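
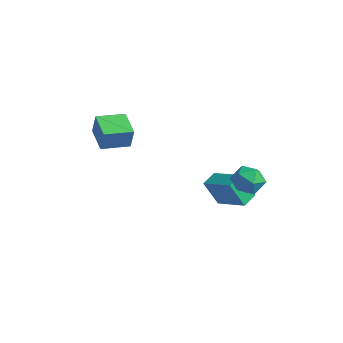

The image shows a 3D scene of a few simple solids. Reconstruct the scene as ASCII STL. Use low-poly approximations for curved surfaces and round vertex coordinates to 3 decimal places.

solid 
facet normal -0.879 0.416 0.233
outer loop
vertex -4.143 -3.912 3.58
vertex -3.431 -2.32 3.425
vertex -4.496 -3.887 2.205
endloop
endfacet
facet normal -0.407 -0.909 0.088
outer loop
vertex -2.949 -4.62 1.795
vertex -4.143 -3.912 3.58
vertex -4.496 -3.887 2.205
endloop
endfacet
facet normal -0.879 0.416 0.233
outer loop
vertex -4.496 -3.887 2.205
vertex -3.431 -2.32 3.425
vertex -3.784 -2.296 2.05
endloop
endfacet
facet normal -0.249 0.017 -0.968
outer loop
vertex -3.784 -2.296 2.05
vertex -2.949 -4.62 1.795
vertex -4.496 -3.887 2.205
endloop
endfacet
facet normal 0.249 -0.017 0.968
outer loop
vertex -4.143 -3.912 3.58
vertex -1.884 -3.053 3.015
vertex -3.431 -2.32 3.425
endloop
endfacet
facet normal -0.407 -0.909 0.089
outer loop
vertex -2.596 -4.644 3.17
vertex -4.143 -3.912 3.58
vertex -2.949 -4.62 1.795
endloop
endfacet
facet normal 0.249 -0.017 0.968
outer loop
vertex -2.596 -4.644 3.17
vertex -1.884 -3.053 3.015
vertex -4.143 -3.912 3.58
endloop
endfacet
facet normal 0.407 0.909 -0.089
outer loop
vertex -3.431 -2.32 3.425
vertex -1.884 -3.053 3.015
vertex -3.784 -2.296 2.05
endloop
endfacet
facet normal -0.249 0.017 -0.968
outer loop
vertex -2.237 -3.028 1.64
vertex -2.949 -4.62 1.795
vertex -3.784 -2.296 2.05
endloop
endfacet
facet normal 0.407 0.909 -0.088
outer loop
vertex -3.784 -2.296 2.05
vertex -1.884 -3.053 3.015
vertex -2.237 -3.028 1.64
endloop
endfacet
facet normal 0.879 -0.416 -0.233
outer loop
vertex -2.237 -3.028 1.64
vertex -2.596 -4.644 3.17
vertex -2.949 -4.62 1.795
endloop
endfacet
facet normal 0.879 -0.416 -0.233
outer loop
vertex -1.884 -3.053 3.015
vertex -2.596 -4.644 3.17
vertex -2.237 -3.028 1.64
endloop
endfacet
facet normal -0.924 -0.072 -0.375
outer loop
vertex 1.191 -0.662 -0.868
vertex 1.0 0.355 -0.594
vertex 1.81 -0.108 -2.498
endloop
endfacet
facet normal 0.178 -0.950 -0.255
outer loop
vertex 3.76 0.045 -1.706
vertex 1.191 -0.662 -0.868
vertex 1.81 -0.108 -2.498
endloop
endfacet
facet normal -0.924 -0.072 -0.376
outer loop
vertex 1.81 -0.108 -2.498
vertex 1.0 0.355 -0.594
vertex 1.62 0.909 -2.225
endloop
endfacet
facet normal 0.338 0.302 -0.891
outer loop
vertex 1.62 0.909 -2.225
vertex 3.76 0.045 -1.706
vertex 1.81 -0.108 -2.498
endloop
endfacet
facet normal -0.338 -0.303 0.891
outer loop
vertex 1.191 -0.662 -0.868
vertex 2.95 0.508 0.198
vertex 1.0 0.355 -0.594
endloop
endfacet
facet normal 0.178 -0.950 -0.255
outer loop
vertex 3.14 -0.509 -0.075
vertex 1.191 -0.662 -0.868
vertex 3.76 0.045 -1.706
endloop
endfacet
facet normal -0.339 -0.302 0.891
outer loop
vertex 3.14 -0.509 -0.075
vertex 2.95 0.508 0.198
vertex 1.191 -0.662 -0.868
endloop
endfacet
facet normal -0.178 0.950 0.255
outer loop
vertex 1.0 0.355 -0.594
vertex 2.95 0.508 0.198
vertex 1.62 0.909 -2.225
endloop
endfacet
facet normal 0.339 0.304 -0.891
outer loop
vertex 3.569 1.062 -1.432
vertex 3.76 0.045 -1.706
vertex 1.62 0.909 -2.225
endloop
endfacet
facet normal -0.178 0.950 0.255
outer loop
vertex 1.62 0.909 -2.225
vertex 2.95 0.508 0.198
vertex 3.569 1.062 -1.432
endloop
endfacet
facet normal 0.924 0.072 0.376
outer loop
vertex 3.569 1.062 -1.432
vertex 3.14 -0.509 -0.075
vertex 3.76 0.045 -1.706
endloop
endfacet
facet normal 0.924 0.072 0.375
outer loop
vertex 2.95 0.508 0.198
vertex 3.14 -0.509 -0.075
vertex 3.569 1.062 -1.432
endloop
endfacet
facet normal -0.694 0.681 0.233
outer loop
vertex 3.119 0.492 0.193
vertex 3.258 0.277 1.234
vertex 3.846 1.038 0.76
endloop
endfacet
facet normal -0.356 0.858 -0.370
outer loop
vertex 3.119 0.492 0.193
vertex 3.846 1.038 0.76
vertex 4.079 0.707 -0.233
endloop
endfacet
facet normal -0.443 0.324 -0.836
outer loop
vertex 3.119 0.492 0.193
vertex 4.079 0.707 -0.233
vertex 3.635 -0.26 -0.372
endloop
endfacet
facet normal -0.834 -0.181 -0.521
outer loop
vertex 3.119 0.492 0.193
vertex 3.635 -0.26 -0.372
vertex 3.127 -0.525 0.534
endloop
endfacet
facet normal -0.989 0.039 0.140
outer loop
vertex 3.119 0.492 0.193
vertex 3.127 -0.525 0.534
vertex 3.258 0.277 1.234
endloop
endfacet
facet normal 0.340 0.913 -0.225
outer loop
vertex 4.079 0.707 -0.233
vertex 3.846 1.038 0.76
vertex 4.813 0.625 0.546
endloop
endfacet
facet normal -0.206 0.627 0.751
outer loop
vertex 3.846 1.038 0.76
vertex 3.258 0.277 1.234
vertex 4.305 0.36 1.452
endloop
endfacet
facet normal -0.684 -0.413 0.601
outer loop
vertex 3.258 0.277 1.234
vertex 3.127 -0.525 0.534
vertex 3.861 -0.607 1.313
endloop
endfacet
facet normal -0.433 -0.771 -0.468
outer loop
vertex 3.127 -0.525 0.534
vertex 3.635 -0.26 -0.372
vertex 4.094 -0.938 0.32
endloop
endfacet
facet normal 0.200 0.049 -0.979
outer loop
vertex 3.635 -0.26 -0.372
vertex 4.079 0.707 -0.233
vertex 4.682 -0.177 -0.154
endloop
endfacet
facet normal 0.834 0.181 0.521
outer loop
vertex 4.821 -0.392 0.887
vertex 4.813 0.625 0.546
vertex 4.305 0.36 1.452
endloop
endfacet
facet normal 0.443 -0.324 0.836
outer loop
vertex 4.821 -0.392 0.887
vertex 4.305 0.36 1.452
vertex 3.861 -0.607 1.313
endloop
endfacet
facet normal 0.356 -0.858 0.370
outer loop
vertex 4.821 -0.392 0.887
vertex 3.861 -0.607 1.313
vertex 4.094 -0.938 0.32
endloop
endfacet
facet normal 0.694 -0.681 -0.233
outer loop
vertex 4.821 -0.392 0.887
vertex 4.094 -0.938 0.32
vertex 4.682 -0.177 -0.154
endloop
endfacet
facet normal 0.989 -0.039 -0.140
outer loop
vertex 4.821 -0.392 0.887
vertex 4.682 -0.177 -0.154
vertex 4.813 0.625 0.546
endloop
endfacet
facet normal 0.433 0.771 0.468
outer loop
vertex 4.305 0.36 1.452
vertex 4.813 0.625 0.546
vertex 3.846 1.038 0.76
endloop
endfacet
facet normal -0.200 -0.049 0.979
outer loop
vertex 3.861 -0.607 1.313
vertex 4.305 0.36 1.452
vertex 3.258 0.277 1.234
endloop
endfacet
facet normal -0.340 -0.913 0.225
outer loop
vertex 4.094 -0.938 0.32
vertex 3.861 -0.607 1.313
vertex 3.127 -0.525 0.534
endloop
endfacet
facet normal 0.206 -0.627 -0.751
outer loop
vertex 4.682 -0.177 -0.154
vertex 4.094 -0.938 0.32
vertex 3.635 -0.26 -0.372
endloop
endfacet
facet normal 0.684 0.413 -0.601
outer loop
vertex 4.813 0.625 0.546
vertex 4.682 -0.177 -0.154
vertex 4.079 0.707 -0.233
endloop
endfacet

endsolid


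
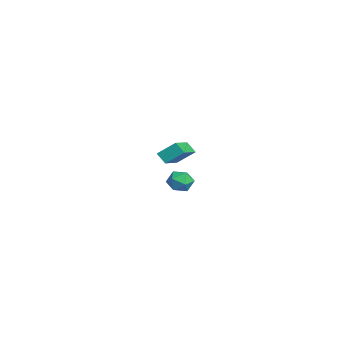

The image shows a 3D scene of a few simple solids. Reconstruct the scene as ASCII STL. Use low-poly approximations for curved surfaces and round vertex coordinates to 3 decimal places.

solid 
facet normal -0.853 0.417 -0.313
outer loop
vertex 2.835 1.094 4.138
vertex 3.25 1.497 3.544
vertex 2.644 0.096 3.327
endloop
endfacet
facet normal -0.500 -0.486 0.716
outer loop
vertex 4.47 -0.797 3.996
vertex 2.835 1.094 4.138
vertex 2.644 0.096 3.327
endloop
endfacet
facet normal -0.853 0.417 -0.312
outer loop
vertex 2.644 0.096 3.327
vertex 3.25 1.497 3.544
vertex 3.059 0.5 2.733
endloop
endfacet
facet normal -0.147 -0.767 -0.624
outer loop
vertex 3.059 0.5 2.733
vertex 4.47 -0.797 3.996
vertex 2.644 0.096 3.327
endloop
endfacet
facet normal 0.147 0.768 0.624
outer loop
vertex 2.835 1.094 4.138
vertex 5.076 0.604 4.213
vertex 3.25 1.497 3.544
endloop
endfacet
facet normal -0.501 -0.487 0.716
outer loop
vertex 4.661 0.2 4.807
vertex 2.835 1.094 4.138
vertex 4.47 -0.797 3.996
endloop
endfacet
facet normal 0.147 0.767 0.624
outer loop
vertex 4.661 0.2 4.807
vertex 5.076 0.604 4.213
vertex 2.835 1.094 4.138
endloop
endfacet
facet normal 0.500 0.487 -0.716
outer loop
vertex 3.25 1.497 3.544
vertex 5.076 0.604 4.213
vertex 3.059 0.5 2.733
endloop
endfacet
facet normal -0.147 -0.768 -0.624
outer loop
vertex 4.885 -0.394 3.402
vertex 4.47 -0.797 3.996
vertex 3.059 0.5 2.733
endloop
endfacet
facet normal 0.500 0.486 -0.716
outer loop
vertex 3.059 0.5 2.733
vertex 5.076 0.604 4.213
vertex 4.885 -0.394 3.402
endloop
endfacet
facet normal 0.853 -0.418 0.313
outer loop
vertex 4.885 -0.394 3.402
vertex 4.661 0.2 4.807
vertex 4.47 -0.797 3.996
endloop
endfacet
facet normal 0.853 -0.417 0.312
outer loop
vertex 5.076 0.604 4.213
vertex 4.661 0.2 4.807
vertex 4.885 -0.394 3.402
endloop
endfacet
facet normal 0.036 0.860 -0.508
outer loop
vertex -3.24 2.0 -2.053
vertex -4.081 2.194 -1.785
vertex -3.375 2.459 -1.286
endloop
endfacet
facet normal 0.685 0.672 -0.281
outer loop
vertex -3.24 2.0 -2.053
vertex -3.375 2.459 -1.286
vertex -2.749 1.807 -1.318
endloop
endfacet
facet normal 0.834 0.027 -0.550
outer loop
vertex -3.24 2.0 -2.053
vertex -2.749 1.807 -1.318
vertex -3.069 1.138 -1.836
endloop
endfacet
facet normal 0.278 -0.182 -0.943
outer loop
vertex -3.24 2.0 -2.053
vertex -3.069 1.138 -1.836
vertex -3.892 1.378 -2.125
endloop
endfacet
facet normal -0.216 0.333 -0.918
outer loop
vertex -3.24 2.0 -2.053
vertex -3.892 1.378 -2.125
vertex -4.081 2.194 -1.785
endloop
endfacet
facet normal 0.662 0.614 0.430
outer loop
vertex -2.749 1.807 -1.318
vertex -3.375 2.459 -1.286
vertex -3.288 1.882 -0.595
endloop
endfacet
facet normal -0.388 0.920 0.061
outer loop
vertex -3.375 2.459 -1.286
vertex -4.081 2.194 -1.785
vertex -4.111 2.122 -0.884
endloop
endfacet
facet normal -0.797 0.066 -0.601
outer loop
vertex -4.081 2.194 -1.785
vertex -3.892 1.378 -2.125
vertex -4.431 1.453 -1.402
endloop
endfacet
facet normal 0.001 -0.768 -0.641
outer loop
vertex -3.892 1.378 -2.125
vertex -3.069 1.138 -1.836
vertex -3.805 0.801 -1.434
endloop
endfacet
facet normal 0.903 -0.429 -0.004
outer loop
vertex -3.069 1.138 -1.836
vertex -2.749 1.807 -1.318
vertex -3.099 1.066 -0.935
endloop
endfacet
facet normal -0.278 0.182 0.943
outer loop
vertex -3.94 1.26 -0.667
vertex -3.288 1.882 -0.595
vertex -4.111 2.122 -0.884
endloop
endfacet
facet normal -0.834 -0.027 0.550
outer loop
vertex -3.94 1.26 -0.667
vertex -4.111 2.122 -0.884
vertex -4.431 1.453 -1.402
endloop
endfacet
facet normal -0.685 -0.672 0.281
outer loop
vertex -3.94 1.26 -0.667
vertex -4.431 1.453 -1.402
vertex -3.805 0.801 -1.434
endloop
endfacet
facet normal -0.036 -0.860 0.508
outer loop
vertex -3.94 1.26 -0.667
vertex -3.805 0.801 -1.434
vertex -3.099 1.066 -0.935
endloop
endfacet
facet normal 0.216 -0.333 0.918
outer loop
vertex -3.94 1.26 -0.667
vertex -3.099 1.066 -0.935
vertex -3.288 1.882 -0.595
endloop
endfacet
facet normal -0.001 0.768 0.641
outer loop
vertex -4.111 2.122 -0.884
vertex -3.288 1.882 -0.595
vertex -3.375 2.459 -1.286
endloop
endfacet
facet normal -0.903 0.429 0.004
outer loop
vertex -4.431 1.453 -1.402
vertex -4.111 2.122 -0.884
vertex -4.081 2.194 -1.785
endloop
endfacet
facet normal -0.662 -0.614 -0.430
outer loop
vertex -3.805 0.801 -1.434
vertex -4.431 1.453 -1.402
vertex -3.892 1.378 -2.125
endloop
endfacet
facet normal 0.388 -0.920 -0.061
outer loop
vertex -3.099 1.066 -0.935
vertex -3.805 0.801 -1.434
vertex -3.069 1.138 -1.836
endloop
endfacet
facet normal 0.797 -0.066 0.601
outer loop
vertex -3.288 1.882 -0.595
vertex -3.099 1.066 -0.935
vertex -2.749 1.807 -1.318
endloop
endfacet

endsolid


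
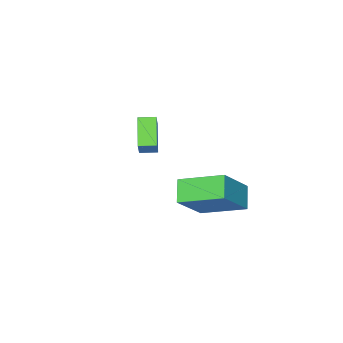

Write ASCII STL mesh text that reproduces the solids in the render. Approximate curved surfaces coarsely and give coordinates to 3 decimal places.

solid 
facet normal -0.562 -0.700 0.440
outer loop
vertex 2.916 -1.905 -1.505
vertex 2.295 -1.386 -1.472
vertex 2.563 -2.264 -2.527
endloop
endfacet
facet normal 0.767 -0.640 -0.040
outer loop
vertex 3.405 -1.214 -3.188
vertex 2.916 -1.905 -1.505
vertex 2.563 -2.264 -2.527
endloop
endfacet
facet normal -0.561 -0.701 0.441
outer loop
vertex 2.563 -2.264 -2.527
vertex 2.295 -1.386 -1.472
vertex 1.941 -1.746 -2.495
endloop
endfacet
facet normal -0.310 -0.316 -0.897
outer loop
vertex 1.941 -1.746 -2.495
vertex 3.405 -1.214 -3.188
vertex 2.563 -2.264 -2.527
endloop
endfacet
facet normal 0.311 0.315 0.897
outer loop
vertex 2.916 -1.905 -1.505
vertex 3.137 -0.336 -2.133
vertex 2.295 -1.386 -1.472
endloop
endfacet
facet normal 0.767 -0.640 -0.040
outer loop
vertex 3.759 -0.854 -2.165
vertex 2.916 -1.905 -1.505
vertex 3.405 -1.214 -3.188
endloop
endfacet
facet normal 0.309 0.316 0.897
outer loop
vertex 3.759 -0.854 -2.165
vertex 3.137 -0.336 -2.133
vertex 2.916 -1.905 -1.505
endloop
endfacet
facet normal -0.767 0.640 0.040
outer loop
vertex 2.295 -1.386 -1.472
vertex 3.137 -0.336 -2.133
vertex 1.941 -1.746 -2.495
endloop
endfacet
facet normal -0.310 -0.314 -0.897
outer loop
vertex 2.784 -0.695 -3.155
vertex 3.405 -1.214 -3.188
vertex 1.941 -1.746 -2.495
endloop
endfacet
facet normal -0.767 0.640 0.040
outer loop
vertex 1.941 -1.746 -2.495
vertex 3.137 -0.336 -2.133
vertex 2.784 -0.695 -3.155
endloop
endfacet
facet normal 0.562 0.700 -0.441
outer loop
vertex 2.784 -0.695 -3.155
vertex 3.759 -0.854 -2.165
vertex 3.405 -1.214 -3.188
endloop
endfacet
facet normal 0.561 0.701 -0.440
outer loop
vertex 3.137 -0.336 -2.133
vertex 3.759 -0.854 -2.165
vertex 2.784 -0.695 -3.155
endloop
endfacet
facet normal -0.592 -0.665 0.455
outer loop
vertex 4.288 2.393 -1.507
vertex 3.146 3.991 -0.657
vertex 2.984 2.377 -3.229
endloop
endfacet
facet normal 0.534 -0.747 -0.397
outer loop
vertex 3.654 3.129 -3.743
vertex 4.288 2.393 -1.507
vertex 2.984 2.377 -3.229
endloop
endfacet
facet normal -0.593 -0.665 0.455
outer loop
vertex 2.984 2.377 -3.229
vertex 3.146 3.991 -0.657
vertex 1.843 3.975 -2.379
endloop
endfacet
facet normal -0.604 -0.007 -0.797
outer loop
vertex 1.843 3.975 -2.379
vertex 3.654 3.129 -3.743
vertex 2.984 2.377 -3.229
endloop
endfacet
facet normal 0.604 0.007 0.797
outer loop
vertex 4.288 2.393 -1.507
vertex 3.816 4.743 -1.171
vertex 3.146 3.991 -0.657
endloop
endfacet
facet normal 0.534 -0.746 -0.397
outer loop
vertex 4.957 3.145 -2.021
vertex 4.288 2.393 -1.507
vertex 3.654 3.129 -3.743
endloop
endfacet
facet normal 0.604 0.007 0.797
outer loop
vertex 4.957 3.145 -2.021
vertex 3.816 4.743 -1.171
vertex 4.288 2.393 -1.507
endloop
endfacet
facet normal -0.534 0.747 0.397
outer loop
vertex 3.146 3.991 -0.657
vertex 3.816 4.743 -1.171
vertex 1.843 3.975 -2.379
endloop
endfacet
facet normal -0.604 -0.008 -0.797
outer loop
vertex 2.512 4.727 -2.893
vertex 3.654 3.129 -3.743
vertex 1.843 3.975 -2.379
endloop
endfacet
facet normal -0.534 0.746 0.397
outer loop
vertex 1.843 3.975 -2.379
vertex 3.816 4.743 -1.171
vertex 2.512 4.727 -2.893
endloop
endfacet
facet normal 0.592 0.665 -0.454
outer loop
vertex 2.512 4.727 -2.893
vertex 4.957 3.145 -2.021
vertex 3.654 3.129 -3.743
endloop
endfacet
facet normal 0.592 0.665 -0.455
outer loop
vertex 3.816 4.743 -1.171
vertex 4.957 3.145 -2.021
vertex 2.512 4.727 -2.893
endloop
endfacet

endsolid


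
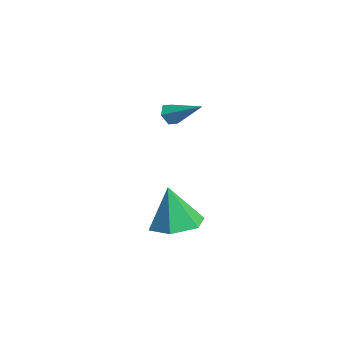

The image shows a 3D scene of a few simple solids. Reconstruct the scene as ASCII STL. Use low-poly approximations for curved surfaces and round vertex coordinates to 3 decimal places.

solid 
facet normal -0.635 -0.639 -0.435
outer loop
vertex -0.454 -0.183 1.857
vertex -0.816 -0.05 2.19
vertex -0.769 0.203 1.75
endloop
endfacet
facet normal 0.627 0.314 -0.713
outer loop
vertex -0.454 -0.183 1.857
vertex -0.769 0.203 1.75
vertex 0.116 0.89 2.83
endloop
endfacet
facet normal -0.634 -0.639 -0.435
outer loop
vertex -0.769 0.203 1.75
vertex -0.816 -0.05 2.19
vertex -1.132 0.336 2.083
endloop
endfacet
facet normal -0.109 0.877 -0.469
outer loop
vertex -0.769 0.203 1.75
vertex -1.132 0.336 2.083
vertex 0.116 0.89 2.83
endloop
endfacet
facet normal -0.634 -0.640 -0.435
outer loop
vertex -1.132 0.336 2.083
vertex -0.816 -0.05 2.19
vertex -1.179 0.083 2.524
endloop
endfacet
facet normal -0.553 0.747 0.370
outer loop
vertex -1.132 0.336 2.083
vertex -1.179 0.083 2.524
vertex 0.116 0.89 2.83
endloop
endfacet
facet normal -0.634 -0.640 -0.435
outer loop
vertex -1.179 0.083 2.524
vertex -0.816 -0.05 2.19
vertex -0.863 -0.303 2.631
endloop
endfacet
facet normal -0.261 0.053 0.964
outer loop
vertex -1.179 0.083 2.524
vertex -0.863 -0.303 2.631
vertex 0.116 0.89 2.83
endloop
endfacet
facet normal -0.634 -0.639 -0.434
outer loop
vertex -0.863 -0.303 2.631
vertex -0.816 -0.05 2.19
vertex -0.501 -0.436 2.298
endloop
endfacet
facet normal 0.474 -0.509 0.719
outer loop
vertex -0.863 -0.303 2.631
vertex -0.501 -0.436 2.298
vertex 0.116 0.89 2.83
endloop
endfacet
facet normal -0.634 -0.639 -0.434
outer loop
vertex -0.501 -0.436 2.298
vertex -0.816 -0.05 2.19
vertex -0.454 -0.183 1.857
endloop
endfacet
facet normal 0.918 -0.379 -0.120
outer loop
vertex -0.501 -0.436 2.298
vertex -0.454 -0.183 1.857
vertex 0.116 0.89 2.83
endloop
endfacet
facet normal 0.052 0.162 -0.985
outer loop
vertex 0.827 0.6 -2.742
vertex -0.023 0.018 -2.882
vertex -0.115 1.041 -2.719
endloop
endfacet
facet normal 0.355 0.728 0.586
outer loop
vertex 0.827 0.6 -2.742
vertex -0.115 1.041 -2.719
vertex -0.117 -0.278 -1.078
endloop
endfacet
facet normal 0.051 0.162 -0.986
outer loop
vertex -0.115 1.041 -2.719
vertex -0.023 0.018 -2.882
vertex -0.965 0.458 -2.859
endloop
endfacet
facet normal -0.538 0.657 0.528
outer loop
vertex -0.115 1.041 -2.719
vertex -0.965 0.458 -2.859
vertex -0.117 -0.278 -1.078
endloop
endfacet
facet normal 0.051 0.162 -0.986
outer loop
vertex -0.965 0.458 -2.859
vertex -0.023 0.018 -2.882
vertex -0.873 -0.565 -3.022
endloop
endfacet
facet normal -0.915 -0.142 0.377
outer loop
vertex -0.965 0.458 -2.859
vertex -0.873 -0.565 -3.022
vertex -0.117 -0.278 -1.078
endloop
endfacet
facet normal 0.052 0.161 -0.986
outer loop
vertex -0.873 -0.565 -3.022
vertex -0.023 0.018 -2.882
vertex 0.069 -1.005 -3.044
endloop
endfacet
facet normal -0.400 -0.871 0.284
outer loop
vertex -0.873 -0.565 -3.022
vertex 0.069 -1.005 -3.044
vertex -0.117 -0.278 -1.078
endloop
endfacet
facet normal 0.052 0.161 -0.986
outer loop
vertex 0.069 -1.005 -3.044
vertex -0.023 0.018 -2.882
vertex 0.919 -0.423 -2.904
endloop
endfacet
facet normal 0.492 -0.801 0.343
outer loop
vertex 0.069 -1.005 -3.044
vertex 0.919 -0.423 -2.904
vertex -0.117 -0.278 -1.078
endloop
endfacet
facet normal 0.052 0.161 -0.986
outer loop
vertex 0.919 -0.423 -2.904
vertex -0.023 0.018 -2.882
vertex 0.827 0.6 -2.742
endloop
endfacet
facet normal 0.870 0.000 0.493
outer loop
vertex 0.919 -0.423 -2.904
vertex 0.827 0.6 -2.742
vertex -0.117 -0.278 -1.078
endloop
endfacet

endsolid


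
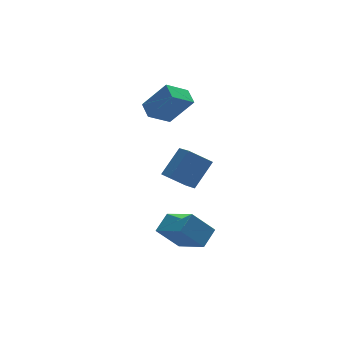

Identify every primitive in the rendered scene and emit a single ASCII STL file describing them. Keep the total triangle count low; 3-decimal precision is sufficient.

solid 
facet normal -0.550 0.302 -0.779
outer loop
vertex -2.784 4.171 3.206
vertex -1.49 4.499 2.419
vertex -2.772 3.176 2.812
endloop
endfacet
facet normal -0.835 -0.211 0.508
outer loop
vertex -1.65 2.561 4.401
vertex -2.784 4.171 3.206
vertex -2.772 3.176 2.812
endloop
endfacet
facet normal -0.550 0.301 -0.779
outer loop
vertex -2.772 3.176 2.812
vertex -1.49 4.499 2.419
vertex -1.477 3.504 2.025
endloop
endfacet
facet normal 0.012 -0.930 -0.368
outer loop
vertex -1.477 3.504 2.025
vertex -1.65 2.561 4.401
vertex -2.772 3.176 2.812
endloop
endfacet
facet normal -0.012 0.930 0.368
outer loop
vertex -2.784 4.171 3.206
vertex -0.368 3.884 4.008
vertex -1.49 4.499 2.419
endloop
endfacet
facet normal -0.835 -0.212 0.507
outer loop
vertex -1.663 3.556 4.795
vertex -2.784 4.171 3.206
vertex -1.65 2.561 4.401
endloop
endfacet
facet normal -0.012 0.930 0.368
outer loop
vertex -1.663 3.556 4.795
vertex -0.368 3.884 4.008
vertex -2.784 4.171 3.206
endloop
endfacet
facet normal 0.835 0.212 -0.508
outer loop
vertex -1.49 4.499 2.419
vertex -0.368 3.884 4.008
vertex -1.477 3.504 2.025
endloop
endfacet
facet normal 0.012 -0.930 -0.368
outer loop
vertex -0.356 2.889 3.614
vertex -1.65 2.561 4.401
vertex -1.477 3.504 2.025
endloop
endfacet
facet normal 0.835 0.211 -0.508
outer loop
vertex -1.477 3.504 2.025
vertex -0.368 3.884 4.008
vertex -0.356 2.889 3.614
endloop
endfacet
facet normal 0.550 -0.301 0.779
outer loop
vertex -0.356 2.889 3.614
vertex -1.663 3.556 4.795
vertex -1.65 2.561 4.401
endloop
endfacet
facet normal 0.550 -0.302 0.779
outer loop
vertex -0.368 3.884 4.008
vertex -1.663 3.556 4.795
vertex -0.356 2.889 3.614
endloop
endfacet
facet normal -0.790 0.190 0.583
outer loop
vertex -2.592 -2.934 3.575
vertex -2.655 -1.67 3.077
vertex -3.711 -3.513 2.248
endloop
endfacet
facet normal 0.046 -0.929 0.367
outer loop
vertex -2.565 -3.79 1.403
vertex -2.592 -2.934 3.575
vertex -3.711 -3.513 2.248
endloop
endfacet
facet normal -0.790 0.191 0.582
outer loop
vertex -3.711 -3.513 2.248
vertex -2.655 -1.67 3.077
vertex -3.773 -2.249 1.749
endloop
endfacet
facet normal -0.611 -0.316 -0.725
outer loop
vertex -3.773 -2.249 1.749
vertex -2.565 -3.79 1.403
vertex -3.711 -3.513 2.248
endloop
endfacet
facet normal 0.611 0.316 0.725
outer loop
vertex -2.592 -2.934 3.575
vertex -1.509 -1.947 2.232
vertex -2.655 -1.67 3.077
endloop
endfacet
facet normal 0.046 -0.929 0.367
outer loop
vertex -1.447 -3.211 2.731
vertex -2.592 -2.934 3.575
vertex -2.565 -3.79 1.403
endloop
endfacet
facet normal 0.611 0.316 0.725
outer loop
vertex -1.447 -3.211 2.731
vertex -1.509 -1.947 2.232
vertex -2.592 -2.934 3.575
endloop
endfacet
facet normal -0.046 0.929 -0.367
outer loop
vertex -2.655 -1.67 3.077
vertex -1.509 -1.947 2.232
vertex -3.773 -2.249 1.749
endloop
endfacet
facet normal -0.611 -0.316 -0.725
outer loop
vertex -2.628 -2.526 0.905
vertex -2.565 -3.79 1.403
vertex -3.773 -2.249 1.749
endloop
endfacet
facet normal -0.046 0.929 -0.367
outer loop
vertex -3.773 -2.249 1.749
vertex -1.509 -1.947 2.232
vertex -2.628 -2.526 0.905
endloop
endfacet
facet normal 0.790 -0.190 -0.582
outer loop
vertex -2.628 -2.526 0.905
vertex -1.447 -3.211 2.731
vertex -2.565 -3.79 1.403
endloop
endfacet
facet normal 0.790 -0.191 -0.583
outer loop
vertex -1.509 -1.947 2.232
vertex -1.447 -3.211 2.731
vertex -2.628 -2.526 0.905
endloop
endfacet
facet normal -0.669 0.088 0.738
outer loop
vertex -3.282 -3.772 -1.552
vertex -2.463 -3.078 -0.892
vertex -4.021 -2.07 -2.424
endloop
endfacet
facet normal -0.650 -0.551 -0.524
outer loop
vertex -2.857 -2.222 -3.708
vertex -3.282 -3.772 -1.552
vertex -4.021 -2.07 -2.424
endloop
endfacet
facet normal -0.669 0.088 0.738
outer loop
vertex -4.021 -2.07 -2.424
vertex -2.463 -3.078 -0.892
vertex -3.202 -1.376 -1.764
endloop
endfacet
facet normal -0.361 0.830 -0.425
outer loop
vertex -3.202 -1.376 -1.764
vertex -2.857 -2.222 -3.708
vertex -4.021 -2.07 -2.424
endloop
endfacet
facet normal 0.361 -0.830 0.425
outer loop
vertex -3.282 -3.772 -1.552
vertex -1.299 -3.23 -2.176
vertex -2.463 -3.078 -0.892
endloop
endfacet
facet normal -0.650 -0.551 -0.524
outer loop
vertex -2.118 -3.924 -2.836
vertex -3.282 -3.772 -1.552
vertex -2.857 -2.222 -3.708
endloop
endfacet
facet normal 0.361 -0.830 0.425
outer loop
vertex -2.118 -3.924 -2.836
vertex -1.299 -3.23 -2.176
vertex -3.282 -3.772 -1.552
endloop
endfacet
facet normal 0.650 0.551 0.524
outer loop
vertex -2.463 -3.078 -0.892
vertex -1.299 -3.23 -2.176
vertex -3.202 -1.376 -1.764
endloop
endfacet
facet normal -0.361 0.830 -0.425
outer loop
vertex -2.038 -1.528 -3.048
vertex -2.857 -2.222 -3.708
vertex -3.202 -1.376 -1.764
endloop
endfacet
facet normal 0.650 0.551 0.524
outer loop
vertex -3.202 -1.376 -1.764
vertex -1.299 -3.23 -2.176
vertex -2.038 -1.528 -3.048
endloop
endfacet
facet normal 0.669 -0.088 -0.738
outer loop
vertex -2.038 -1.528 -3.048
vertex -2.118 -3.924 -2.836
vertex -2.857 -2.222 -3.708
endloop
endfacet
facet normal 0.669 -0.088 -0.738
outer loop
vertex -1.299 -3.23 -2.176
vertex -2.118 -3.924 -2.836
vertex -2.038 -1.528 -3.048
endloop
endfacet

endsolid


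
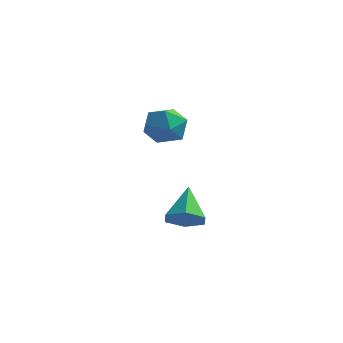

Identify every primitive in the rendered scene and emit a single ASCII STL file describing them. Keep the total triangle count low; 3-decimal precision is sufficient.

solid 
facet normal -0.979 0.199 0.031
outer loop
vertex -1.669 3.313 1.151
vertex -1.865 2.391 0.891
vertex -1.787 2.626 1.837
endloop
endfacet
facet normal -0.623 0.604 0.497
outer loop
vertex -1.669 3.313 1.151
vertex -1.787 2.626 1.837
vertex -1.074 3.289 1.926
endloop
endfacet
facet normal -0.137 0.981 0.136
outer loop
vertex -1.669 3.313 1.151
vertex -1.074 3.289 1.926
vertex -0.71 3.463 1.035
endloop
endfacet
facet normal -0.194 0.810 -0.554
outer loop
vertex -1.669 3.313 1.151
vertex -0.71 3.463 1.035
vertex -1.199 2.908 0.395
endloop
endfacet
facet normal -0.714 0.326 -0.619
outer loop
vertex -1.669 3.313 1.151
vertex -1.199 2.908 0.395
vertex -1.865 2.391 0.891
endloop
endfacet
facet normal -0.276 0.170 0.946
outer loop
vertex -1.074 3.289 1.926
vertex -1.787 2.626 1.837
vertex -0.901 2.352 2.145
endloop
endfacet
facet normal -0.853 -0.485 0.191
outer loop
vertex -1.787 2.626 1.837
vertex -1.865 2.391 0.891
vertex -1.39 1.797 1.505
endloop
endfacet
facet normal -0.424 -0.280 -0.861
outer loop
vertex -1.865 2.391 0.891
vertex -1.199 2.908 0.395
vertex -1.026 1.971 0.614
endloop
endfacet
facet normal 0.418 0.503 -0.756
outer loop
vertex -1.199 2.908 0.395
vertex -0.71 3.463 1.035
vertex -0.313 2.634 0.703
endloop
endfacet
facet normal 0.510 0.781 0.361
outer loop
vertex -0.71 3.463 1.035
vertex -1.074 3.289 1.926
vertex -0.235 2.869 1.649
endloop
endfacet
facet normal 0.194 -0.810 0.554
outer loop
vertex -0.431 1.947 1.389
vertex -0.901 2.352 2.145
vertex -1.39 1.797 1.505
endloop
endfacet
facet normal 0.137 -0.981 -0.136
outer loop
vertex -0.431 1.947 1.389
vertex -1.39 1.797 1.505
vertex -1.026 1.971 0.614
endloop
endfacet
facet normal 0.623 -0.604 -0.497
outer loop
vertex -0.431 1.947 1.389
vertex -1.026 1.971 0.614
vertex -0.313 2.634 0.703
endloop
endfacet
facet normal 0.979 -0.199 -0.031
outer loop
vertex -0.431 1.947 1.389
vertex -0.313 2.634 0.703
vertex -0.235 2.869 1.649
endloop
endfacet
facet normal 0.714 -0.326 0.619
outer loop
vertex -0.431 1.947 1.389
vertex -0.235 2.869 1.649
vertex -0.901 2.352 2.145
endloop
endfacet
facet normal -0.418 -0.503 0.756
outer loop
vertex -1.39 1.797 1.505
vertex -0.901 2.352 2.145
vertex -1.787 2.626 1.837
endloop
endfacet
facet normal -0.510 -0.781 -0.361
outer loop
vertex -1.026 1.971 0.614
vertex -1.39 1.797 1.505
vertex -1.865 2.391 0.891
endloop
endfacet
facet normal 0.276 -0.170 -0.946
outer loop
vertex -0.313 2.634 0.703
vertex -1.026 1.971 0.614
vertex -1.199 2.908 0.395
endloop
endfacet
facet normal 0.853 0.485 -0.191
outer loop
vertex -0.235 2.869 1.649
vertex -0.313 2.634 0.703
vertex -0.71 3.463 1.035
endloop
endfacet
facet normal 0.424 0.280 0.861
outer loop
vertex -0.901 2.352 2.145
vertex -0.235 2.869 1.649
vertex -1.074 3.289 1.926
endloop
endfacet
facet normal 0.290 -0.662 -0.691
outer loop
vertex 2.958 -1.509 -1.52
vertex 2.487 -2.063 -1.187
vertex 2.2 -1.588 -1.763
endloop
endfacet
facet normal 0.009 0.942 -0.336
outer loop
vertex 2.958 -1.509 -1.52
vertex 2.2 -1.588 -1.763
vertex 2.013 -0.977 -0.053
endloop
endfacet
facet normal 0.290 -0.663 -0.691
outer loop
vertex 2.2 -1.588 -1.763
vertex 2.487 -2.063 -1.187
vertex 1.729 -2.142 -1.429
endloop
endfacet
facet normal -0.808 0.521 -0.275
outer loop
vertex 2.2 -1.588 -1.763
vertex 1.729 -2.142 -1.429
vertex 2.013 -0.977 -0.053
endloop
endfacet
facet normal 0.290 -0.663 -0.691
outer loop
vertex 1.729 -2.142 -1.429
vertex 2.487 -2.063 -1.187
vertex 2.016 -2.617 -0.853
endloop
endfacet
facet normal -0.930 -0.162 0.329
outer loop
vertex 1.729 -2.142 -1.429
vertex 2.016 -2.617 -0.853
vertex 2.013 -0.977 -0.053
endloop
endfacet
facet normal 0.289 -0.662 -0.691
outer loop
vertex 2.016 -2.617 -0.853
vertex 2.487 -2.063 -1.187
vertex 2.775 -2.538 -0.611
endloop
endfacet
facet normal -0.234 -0.427 0.874
outer loop
vertex 2.016 -2.617 -0.853
vertex 2.775 -2.538 -0.611
vertex 2.013 -0.977 -0.053
endloop
endfacet
facet normal 0.290 -0.662 -0.691
outer loop
vertex 2.775 -2.538 -0.611
vertex 2.487 -2.063 -1.187
vertex 3.246 -1.984 -0.944
endloop
endfacet
facet normal 0.582 -0.006 0.813
outer loop
vertex 2.775 -2.538 -0.611
vertex 3.246 -1.984 -0.944
vertex 2.013 -0.977 -0.053
endloop
endfacet
facet normal 0.290 -0.662 -0.691
outer loop
vertex 3.246 -1.984 -0.944
vertex 2.487 -2.063 -1.187
vertex 2.958 -1.509 -1.52
endloop
endfacet
facet normal 0.704 0.679 0.208
outer loop
vertex 3.246 -1.984 -0.944
vertex 2.958 -1.509 -1.52
vertex 2.013 -0.977 -0.053
endloop
endfacet

endsolid


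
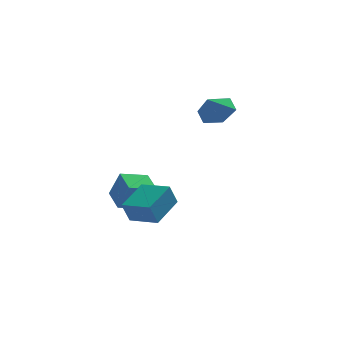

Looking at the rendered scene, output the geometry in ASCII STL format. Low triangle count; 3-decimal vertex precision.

solid 
facet normal -0.912 -0.317 0.260
outer loop
vertex -1.466 1.663 -1.878
vertex -1.793 2.916 -1.499
vertex -1.985 1.966 -3.328
endloop
endfacet
facet normal 0.242 -0.929 -0.281
outer loop
vertex -0.607 2.444 -3.721
vertex -1.466 1.663 -1.878
vertex -1.985 1.966 -3.328
endloop
endfacet
facet normal -0.912 -0.317 0.260
outer loop
vertex -1.985 1.966 -3.328
vertex -1.793 2.916 -1.499
vertex -2.312 3.219 -2.949
endloop
endfacet
facet normal -0.330 0.193 -0.924
outer loop
vertex -2.312 3.219 -2.949
vertex -0.607 2.444 -3.721
vertex -1.985 1.966 -3.328
endloop
endfacet
facet normal 0.330 -0.193 0.924
outer loop
vertex -1.466 1.663 -1.878
vertex -0.415 3.394 -1.892
vertex -1.793 2.916 -1.499
endloop
endfacet
facet normal 0.242 -0.929 -0.281
outer loop
vertex -0.088 2.141 -2.271
vertex -1.466 1.663 -1.878
vertex -0.607 2.444 -3.721
endloop
endfacet
facet normal 0.330 -0.193 0.924
outer loop
vertex -0.088 2.141 -2.271
vertex -0.415 3.394 -1.892
vertex -1.466 1.663 -1.878
endloop
endfacet
facet normal -0.242 0.929 0.281
outer loop
vertex -1.793 2.916 -1.499
vertex -0.415 3.394 -1.892
vertex -2.312 3.219 -2.949
endloop
endfacet
facet normal -0.330 0.193 -0.924
outer loop
vertex -0.934 3.697 -3.342
vertex -0.607 2.444 -3.721
vertex -2.312 3.219 -2.949
endloop
endfacet
facet normal -0.242 0.929 0.281
outer loop
vertex -2.312 3.219 -2.949
vertex -0.415 3.394 -1.892
vertex -0.934 3.697 -3.342
endloop
endfacet
facet normal 0.912 0.317 -0.260
outer loop
vertex -0.934 3.697 -3.342
vertex -0.088 2.141 -2.271
vertex -0.607 2.444 -3.721
endloop
endfacet
facet normal 0.912 0.317 -0.260
outer loop
vertex -0.415 3.394 -1.892
vertex -0.088 2.141 -2.271
vertex -0.934 3.697 -3.342
endloop
endfacet
facet normal 0.436 0.423 -0.794
outer loop
vertex 3.528 1.008 3.322
vertex 2.677 1.49 3.112
vertex 3.357 1.914 3.711
endloop
endfacet
facet normal 0.454 -0.278 0.847
outer loop
vertex 3.528 1.008 3.322
vertex 3.357 1.914 3.711
vertex 2.163 0.99 4.048
endloop
endfacet
facet normal 0.436 0.423 -0.794
outer loop
vertex 3.357 1.914 3.711
vertex 2.677 1.49 3.112
vertex 2.506 2.395 3.5
endloop
endfacet
facet normal -0.022 0.368 0.930
outer loop
vertex 3.357 1.914 3.711
vertex 2.506 2.395 3.5
vertex 2.163 0.99 4.048
endloop
endfacet
facet normal 0.436 0.423 -0.794
outer loop
vertex 2.506 2.395 3.5
vertex 2.677 1.49 3.112
vertex 1.826 1.971 2.901
endloop
endfacet
facet normal -0.734 0.395 0.553
outer loop
vertex 2.506 2.395 3.5
vertex 1.826 1.971 2.901
vertex 2.163 0.99 4.048
endloop
endfacet
facet normal 0.436 0.424 -0.794
outer loop
vertex 1.826 1.971 2.901
vertex 2.677 1.49 3.112
vertex 1.998 1.066 2.512
endloop
endfacet
facet normal -0.970 -0.224 0.093
outer loop
vertex 1.826 1.971 2.901
vertex 1.998 1.066 2.512
vertex 2.163 0.99 4.048
endloop
endfacet
facet normal 0.436 0.424 -0.794
outer loop
vertex 1.998 1.066 2.512
vertex 2.677 1.49 3.112
vertex 2.849 0.585 2.723
endloop
endfacet
facet normal -0.494 -0.869 0.010
outer loop
vertex 1.998 1.066 2.512
vertex 2.849 0.585 2.723
vertex 2.163 0.99 4.048
endloop
endfacet
facet normal 0.436 0.424 -0.794
outer loop
vertex 2.849 0.585 2.723
vertex 2.677 1.49 3.112
vertex 3.528 1.008 3.322
endloop
endfacet
facet normal 0.217 -0.896 0.387
outer loop
vertex 2.849 0.585 2.723
vertex 3.528 1.008 3.322
vertex 2.163 0.99 4.048
endloop
endfacet
facet normal -0.557 -0.765 -0.323
outer loop
vertex -0.952 -3.641 -0.635
vertex -2.135 -2.672 -0.889
vertex -0.576 -3.463 -1.707
endloop
endfacet
facet normal 0.763 -0.625 0.164
outer loop
vertex 0.455 -2.048 -1.111
vertex -0.952 -3.641 -0.635
vertex -0.576 -3.463 -1.707
endloop
endfacet
facet normal -0.557 -0.765 -0.323
outer loop
vertex -0.576 -3.463 -1.707
vertex -2.135 -2.672 -0.889
vertex -1.759 -2.494 -1.961
endloop
endfacet
facet normal 0.327 0.155 -0.932
outer loop
vertex -1.759 -2.494 -1.961
vertex 0.455 -2.048 -1.111
vertex -0.576 -3.463 -1.707
endloop
endfacet
facet normal -0.327 -0.155 0.932
outer loop
vertex -0.952 -3.641 -0.635
vertex -1.104 -1.257 -0.293
vertex -2.135 -2.672 -0.889
endloop
endfacet
facet normal 0.763 -0.625 0.164
outer loop
vertex 0.079 -2.226 -0.039
vertex -0.952 -3.641 -0.635
vertex 0.455 -2.048 -1.111
endloop
endfacet
facet normal -0.327 -0.155 0.932
outer loop
vertex 0.079 -2.226 -0.039
vertex -1.104 -1.257 -0.293
vertex -0.952 -3.641 -0.635
endloop
endfacet
facet normal -0.763 0.625 -0.164
outer loop
vertex -2.135 -2.672 -0.889
vertex -1.104 -1.257 -0.293
vertex -1.759 -2.494 -1.961
endloop
endfacet
facet normal 0.327 0.155 -0.932
outer loop
vertex -0.728 -1.079 -1.365
vertex 0.455 -2.048 -1.111
vertex -1.759 -2.494 -1.961
endloop
endfacet
facet normal -0.763 0.625 -0.164
outer loop
vertex -1.759 -2.494 -1.961
vertex -1.104 -1.257 -0.293
vertex -0.728 -1.079 -1.365
endloop
endfacet
facet normal 0.557 0.765 0.323
outer loop
vertex -0.728 -1.079 -1.365
vertex 0.079 -2.226 -0.039
vertex 0.455 -2.048 -1.111
endloop
endfacet
facet normal 0.557 0.765 0.323
outer loop
vertex -1.104 -1.257 -0.293
vertex 0.079 -2.226 -0.039
vertex -0.728 -1.079 -1.365
endloop
endfacet

endsolid


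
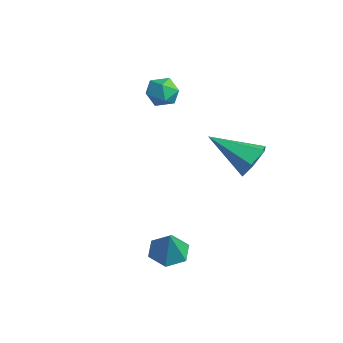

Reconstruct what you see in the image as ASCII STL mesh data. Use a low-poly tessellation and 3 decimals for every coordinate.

solid 
facet normal -0.376 0.207 -0.903
outer loop
vertex 2.9 -3.872 -4.993
vertex 2.317 -3.354 -4.632
vertex 3.079 -3.039 -4.877
endloop
endfacet
facet normal 0.976 -0.215 0.035
outer loop
vertex 2.9 -3.872 -4.993
vertex 3.079 -3.039 -4.877
vertex 2.883 -3.666 -3.268
endloop
endfacet
facet normal -0.376 0.206 -0.904
outer loop
vertex 3.079 -3.039 -4.877
vertex 2.317 -3.354 -4.632
vertex 2.495 -2.521 -4.516
endloop
endfacet
facet normal 0.732 0.600 0.323
outer loop
vertex 3.079 -3.039 -4.877
vertex 2.495 -2.521 -4.516
vertex 2.883 -3.666 -3.268
endloop
endfacet
facet normal -0.376 0.206 -0.904
outer loop
vertex 2.495 -2.521 -4.516
vertex 2.317 -3.354 -4.632
vertex 1.733 -2.836 -4.271
endloop
endfacet
facet normal -0.078 0.722 0.687
outer loop
vertex 2.495 -2.521 -4.516
vertex 1.733 -2.836 -4.271
vertex 2.883 -3.666 -3.268
endloop
endfacet
facet normal -0.375 0.207 -0.904
outer loop
vertex 1.733 -2.836 -4.271
vertex 2.317 -3.354 -4.632
vertex 1.555 -3.669 -4.388
endloop
endfacet
facet normal -0.644 0.030 0.764
outer loop
vertex 1.733 -2.836 -4.271
vertex 1.555 -3.669 -4.388
vertex 2.883 -3.666 -3.268
endloop
endfacet
facet normal -0.375 0.207 -0.903
outer loop
vertex 1.555 -3.669 -4.388
vertex 2.317 -3.354 -4.632
vertex 2.138 -4.187 -4.749
endloop
endfacet
facet normal -0.400 -0.783 0.477
outer loop
vertex 1.555 -3.669 -4.388
vertex 2.138 -4.187 -4.749
vertex 2.883 -3.666 -3.268
endloop
endfacet
facet normal -0.375 0.207 -0.903
outer loop
vertex 2.138 -4.187 -4.749
vertex 2.317 -3.354 -4.632
vertex 2.9 -3.872 -4.993
endloop
endfacet
facet normal 0.410 -0.905 0.112
outer loop
vertex 2.138 -4.187 -4.749
vertex 2.9 -3.872 -4.993
vertex 2.883 -3.666 -3.268
endloop
endfacet
facet normal 0.661 0.558 -0.502
outer loop
vertex 3.197 0.529 0.28
vertex 2.784 0.322 -0.493
vertex 2.528 1.047 -0.025
endloop
endfacet
facet normal -0.130 0.373 0.919
outer loop
vertex 3.197 0.529 0.28
vertex 2.528 1.047 -0.025
vertex 1.356 -0.882 0.593
endloop
endfacet
facet normal 0.661 0.558 -0.502
outer loop
vertex 2.528 1.047 -0.025
vertex 2.784 0.322 -0.493
vertex 2.115 0.84 -0.798
endloop
endfacet
facet normal -0.783 0.562 0.268
outer loop
vertex 2.528 1.047 -0.025
vertex 2.115 0.84 -0.798
vertex 1.356 -0.882 0.593
endloop
endfacet
facet normal 0.661 0.557 -0.503
outer loop
vertex 2.115 0.84 -0.798
vertex 2.784 0.322 -0.493
vertex 2.371 0.115 -1.265
endloop
endfacet
facet normal -0.877 -0.001 -0.480
outer loop
vertex 2.115 0.84 -0.798
vertex 2.371 0.115 -1.265
vertex 1.356 -0.882 0.593
endloop
endfacet
facet normal 0.661 0.557 -0.503
outer loop
vertex 2.371 0.115 -1.265
vertex 2.784 0.322 -0.493
vertex 3.04 -0.403 -0.96
endloop
endfacet
facet normal -0.319 -0.752 -0.577
outer loop
vertex 2.371 0.115 -1.265
vertex 3.04 -0.403 -0.96
vertex 1.356 -0.882 0.593
endloop
endfacet
facet normal 0.662 0.557 -0.502
outer loop
vertex 3.04 -0.403 -0.96
vertex 2.784 0.322 -0.493
vertex 3.453 -0.197 -0.187
endloop
endfacet
facet normal 0.334 -0.940 0.072
outer loop
vertex 3.04 -0.403 -0.96
vertex 3.453 -0.197 -0.187
vertex 1.356 -0.882 0.593
endloop
endfacet
facet normal 0.662 0.557 -0.503
outer loop
vertex 3.453 -0.197 -0.187
vertex 2.784 0.322 -0.493
vertex 3.197 0.529 0.28
endloop
endfacet
facet normal 0.429 -0.377 0.821
outer loop
vertex 3.453 -0.197 -0.187
vertex 3.197 0.529 0.28
vertex 1.356 -0.882 0.593
endloop
endfacet
facet normal -0.480 0.821 0.309
outer loop
vertex -2.603 0.239 0.922
vertex -3.252 -0.21 1.105
vertex -2.677 -0.083 1.661
endloop
endfacet
facet normal 0.223 0.885 0.408
outer loop
vertex -2.603 0.239 0.922
vertex -2.677 -0.083 1.661
vertex -1.96 -0.091 1.286
endloop
endfacet
facet normal 0.543 0.809 -0.226
outer loop
vertex -2.603 0.239 0.922
vertex -1.96 -0.091 1.286
vertex -2.091 -0.223 0.498
endloop
endfacet
facet normal 0.037 0.697 -0.716
outer loop
vertex -2.603 0.239 0.922
vertex -2.091 -0.223 0.498
vertex -2.89 -0.296 0.386
endloop
endfacet
facet normal -0.596 0.705 -0.384
outer loop
vertex -2.603 0.239 0.922
vertex -2.89 -0.296 0.386
vertex -3.252 -0.21 1.105
endloop
endfacet
facet normal 0.437 0.350 0.828
outer loop
vertex -1.96 -0.091 1.286
vertex -2.677 -0.083 1.661
vertex -2.21 -0.744 1.694
endloop
endfacet
facet normal -0.701 0.245 0.669
outer loop
vertex -2.677 -0.083 1.661
vertex -3.252 -0.21 1.105
vertex -3.009 -0.817 1.582
endloop
endfacet
facet normal -0.889 0.056 -0.454
outer loop
vertex -3.252 -0.21 1.105
vertex -2.89 -0.296 0.386
vertex -3.14 -0.949 0.794
endloop
endfacet
facet normal 0.135 0.046 -0.990
outer loop
vertex -2.89 -0.296 0.386
vertex -2.091 -0.223 0.498
vertex -2.423 -0.957 0.419
endloop
endfacet
facet normal 0.954 0.227 -0.197
outer loop
vertex -2.091 -0.223 0.498
vertex -1.96 -0.091 1.286
vertex -1.848 -0.83 0.975
endloop
endfacet
facet normal -0.037 -0.697 0.716
outer loop
vertex -2.497 -1.279 1.158
vertex -2.21 -0.744 1.694
vertex -3.009 -0.817 1.582
endloop
endfacet
facet normal -0.543 -0.809 0.226
outer loop
vertex -2.497 -1.279 1.158
vertex -3.009 -0.817 1.582
vertex -3.14 -0.949 0.794
endloop
endfacet
facet normal -0.223 -0.885 -0.408
outer loop
vertex -2.497 -1.279 1.158
vertex -3.14 -0.949 0.794
vertex -2.423 -0.957 0.419
endloop
endfacet
facet normal 0.480 -0.821 -0.309
outer loop
vertex -2.497 -1.279 1.158
vertex -2.423 -0.957 0.419
vertex -1.848 -0.83 0.975
endloop
endfacet
facet normal 0.596 -0.705 0.384
outer loop
vertex -2.497 -1.279 1.158
vertex -1.848 -0.83 0.975
vertex -2.21 -0.744 1.694
endloop
endfacet
facet normal -0.135 -0.046 0.990
outer loop
vertex -3.009 -0.817 1.582
vertex -2.21 -0.744 1.694
vertex -2.677 -0.083 1.661
endloop
endfacet
facet normal -0.954 -0.227 0.197
outer loop
vertex -3.14 -0.949 0.794
vertex -3.009 -0.817 1.582
vertex -3.252 -0.21 1.105
endloop
endfacet
facet normal -0.437 -0.350 -0.828
outer loop
vertex -2.423 -0.957 0.419
vertex -3.14 -0.949 0.794
vertex -2.89 -0.296 0.386
endloop
endfacet
facet normal 0.701 -0.245 -0.669
outer loop
vertex -1.848 -0.83 0.975
vertex -2.423 -0.957 0.419
vertex -2.091 -0.223 0.498
endloop
endfacet
facet normal 0.889 -0.056 0.454
outer loop
vertex -2.21 -0.744 1.694
vertex -1.848 -0.83 0.975
vertex -1.96 -0.091 1.286
endloop
endfacet

endsolid


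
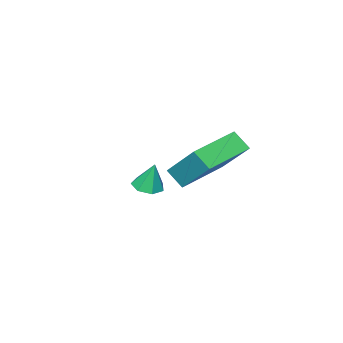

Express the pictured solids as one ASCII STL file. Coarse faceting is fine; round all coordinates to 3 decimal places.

solid 
facet normal -0.995 -0.024 0.093
outer loop
vertex -0.775 3.896 3.218
vertex -0.842 4.504 2.657
vertex -0.87 2.65 1.881
endloop
endfacet
facet normal 0.081 -0.732 0.676
outer loop
vertex 1.042 2.696 1.703
vertex -0.775 3.896 3.218
vertex -0.87 2.65 1.881
endloop
endfacet
facet normal -0.996 -0.023 0.092
outer loop
vertex -0.87 2.65 1.881
vertex -0.842 4.504 2.657
vertex -0.936 3.258 1.32
endloop
endfacet
facet normal -0.052 -0.680 -0.731
outer loop
vertex -0.936 3.258 1.32
vertex 1.042 2.696 1.703
vertex -0.87 2.65 1.881
endloop
endfacet
facet normal 0.052 0.680 0.731
outer loop
vertex -0.775 3.896 3.218
vertex 1.07 4.55 2.479
vertex -0.842 4.504 2.657
endloop
endfacet
facet normal 0.081 -0.732 0.677
outer loop
vertex 1.136 3.942 3.04
vertex -0.775 3.896 3.218
vertex 1.042 2.696 1.703
endloop
endfacet
facet normal 0.052 0.680 0.731
outer loop
vertex 1.136 3.942 3.04
vertex 1.07 4.55 2.479
vertex -0.775 3.896 3.218
endloop
endfacet
facet normal -0.081 0.732 -0.677
outer loop
vertex -0.842 4.504 2.657
vertex 1.07 4.55 2.479
vertex -0.936 3.258 1.32
endloop
endfacet
facet normal -0.052 -0.680 -0.731
outer loop
vertex 0.975 3.304 1.142
vertex 1.042 2.696 1.703
vertex -0.936 3.258 1.32
endloop
endfacet
facet normal -0.081 0.732 -0.676
outer loop
vertex -0.936 3.258 1.32
vertex 1.07 4.55 2.479
vertex 0.975 3.304 1.142
endloop
endfacet
facet normal 0.995 0.024 -0.093
outer loop
vertex 0.975 3.304 1.142
vertex 1.136 3.942 3.04
vertex 1.042 2.696 1.703
endloop
endfacet
facet normal 0.995 0.023 -0.092
outer loop
vertex 1.07 4.55 2.479
vertex 1.136 3.942 3.04
vertex 0.975 3.304 1.142
endloop
endfacet
facet normal 0.055 -0.249 -0.967
outer loop
vertex -0.836 0.169 -1.123
vertex -1.128 -0.331 -1.011
vertex -1.346 0.197 -1.159
endloop
endfacet
facet normal 0.041 0.981 0.188
outer loop
vertex -0.836 0.169 -1.123
vertex -1.346 0.197 -1.159
vertex -1.192 -0.049 0.091
endloop
endfacet
facet normal 0.056 -0.248 -0.967
outer loop
vertex -1.346 0.197 -1.159
vertex -1.128 -0.331 -1.011
vertex -1.692 -0.173 -1.084
endloop
endfacet
facet normal -0.690 0.690 0.221
outer loop
vertex -1.346 0.197 -1.159
vertex -1.692 -0.173 -1.084
vertex -1.192 -0.049 0.091
endloop
endfacet
facet normal 0.056 -0.248 -0.967
outer loop
vertex -1.692 -0.173 -1.084
vertex -1.128 -0.331 -1.011
vertex -1.614 -0.662 -0.954
endloop
endfacet
facet normal -0.918 -0.041 0.395
outer loop
vertex -1.692 -0.173 -1.084
vertex -1.614 -0.662 -0.954
vertex -1.192 -0.049 0.091
endloop
endfacet
facet normal 0.055 -0.248 -0.967
outer loop
vertex -1.614 -0.662 -0.954
vertex -1.128 -0.331 -1.011
vertex -1.17 -0.902 -0.867
endloop
endfacet
facet normal -0.472 -0.664 0.580
outer loop
vertex -1.614 -0.662 -0.954
vertex -1.17 -0.902 -0.867
vertex -1.192 -0.049 0.091
endloop
endfacet
facet normal 0.054 -0.248 -0.967
outer loop
vertex -1.17 -0.902 -0.867
vertex -1.128 -0.331 -1.011
vertex -0.695 -0.712 -0.889
endloop
endfacet
facet normal 0.312 -0.706 0.636
outer loop
vertex -1.17 -0.902 -0.867
vertex -0.695 -0.712 -0.889
vertex -1.192 -0.049 0.091
endloop
endfacet
facet normal 0.055 -0.247 -0.967
outer loop
vertex -0.695 -0.712 -0.889
vertex -1.128 -0.331 -1.011
vertex -0.546 -0.236 -1.002
endloop
endfacet
facet normal 0.842 -0.140 0.521
outer loop
vertex -0.695 -0.712 -0.889
vertex -0.546 -0.236 -1.002
vertex -1.192 -0.049 0.091
endloop
endfacet
facet normal 0.056 -0.249 -0.967
outer loop
vertex -0.546 -0.236 -1.002
vertex -1.128 -0.331 -1.011
vertex -0.836 0.169 -1.123
endloop
endfacet
facet normal 0.722 0.613 0.322
outer loop
vertex -0.546 -0.236 -1.002
vertex -0.836 0.169 -1.123
vertex -1.192 -0.049 0.091
endloop
endfacet

endsolid


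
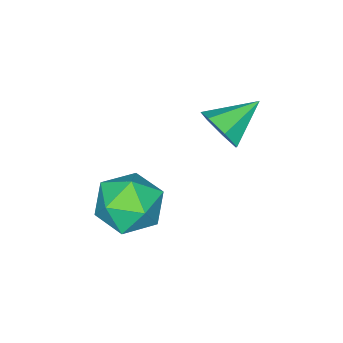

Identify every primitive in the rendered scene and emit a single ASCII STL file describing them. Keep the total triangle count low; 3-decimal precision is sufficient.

solid 
facet normal -0.195 0.635 0.748
outer loop
vertex 3.571 0.223 -3.134
vertex 2.415 -0.089 -3.171
vertex 3.174 -0.688 -2.464
endloop
endfacet
facet normal 0.470 0.381 0.796
outer loop
vertex 3.571 0.223 -3.134
vertex 3.174 -0.688 -2.464
vertex 4.222 -0.779 -3.039
endloop
endfacet
facet normal 0.814 0.547 0.193
outer loop
vertex 3.571 0.223 -3.134
vertex 4.222 -0.779 -3.039
vertex 4.11 -0.237 -4.102
endloop
endfacet
facet normal 0.362 0.904 -0.228
outer loop
vertex 3.571 0.223 -3.134
vertex 4.11 -0.237 -4.102
vertex 2.993 0.19 -4.184
endloop
endfacet
facet normal -0.262 0.958 0.114
outer loop
vertex 3.571 0.223 -3.134
vertex 2.993 0.19 -4.184
vertex 2.415 -0.089 -3.171
endloop
endfacet
facet normal 0.432 -0.330 0.840
outer loop
vertex 4.222 -0.779 -3.039
vertex 3.174 -0.688 -2.464
vertex 3.467 -1.71 -3.016
endloop
endfacet
facet normal -0.644 0.082 0.761
outer loop
vertex 3.174 -0.688 -2.464
vertex 2.415 -0.089 -3.171
vertex 2.35 -1.283 -3.098
endloop
endfacet
facet normal -0.753 0.604 -0.263
outer loop
vertex 2.415 -0.089 -3.171
vertex 2.993 0.19 -4.184
vertex 2.238 -0.741 -4.161
endloop
endfacet
facet normal 0.257 0.515 -0.818
outer loop
vertex 2.993 0.19 -4.184
vertex 4.11 -0.237 -4.102
vertex 3.286 -0.832 -4.736
endloop
endfacet
facet normal 0.989 -0.062 -0.136
outer loop
vertex 4.11 -0.237 -4.102
vertex 4.222 -0.779 -3.039
vertex 4.045 -1.431 -4.029
endloop
endfacet
facet normal -0.362 -0.904 0.228
outer loop
vertex 2.889 -1.743 -4.066
vertex 3.467 -1.71 -3.016
vertex 2.35 -1.283 -3.098
endloop
endfacet
facet normal -0.814 -0.547 -0.193
outer loop
vertex 2.889 -1.743 -4.066
vertex 2.35 -1.283 -3.098
vertex 2.238 -0.741 -4.161
endloop
endfacet
facet normal -0.470 -0.381 -0.796
outer loop
vertex 2.889 -1.743 -4.066
vertex 2.238 -0.741 -4.161
vertex 3.286 -0.832 -4.736
endloop
endfacet
facet normal 0.195 -0.635 -0.748
outer loop
vertex 2.889 -1.743 -4.066
vertex 3.286 -0.832 -4.736
vertex 4.045 -1.431 -4.029
endloop
endfacet
facet normal 0.262 -0.958 -0.114
outer loop
vertex 2.889 -1.743 -4.066
vertex 4.045 -1.431 -4.029
vertex 3.467 -1.71 -3.016
endloop
endfacet
facet normal -0.257 -0.515 0.818
outer loop
vertex 2.35 -1.283 -3.098
vertex 3.467 -1.71 -3.016
vertex 3.174 -0.688 -2.464
endloop
endfacet
facet normal -0.989 0.062 0.136
outer loop
vertex 2.238 -0.741 -4.161
vertex 2.35 -1.283 -3.098
vertex 2.415 -0.089 -3.171
endloop
endfacet
facet normal -0.432 0.330 -0.840
outer loop
vertex 3.286 -0.832 -4.736
vertex 2.238 -0.741 -4.161
vertex 2.993 0.19 -4.184
endloop
endfacet
facet normal 0.644 -0.082 -0.761
outer loop
vertex 4.045 -1.431 -4.029
vertex 3.286 -0.832 -4.736
vertex 4.11 -0.237 -4.102
endloop
endfacet
facet normal 0.753 -0.604 0.263
outer loop
vertex 3.467 -1.71 -3.016
vertex 4.045 -1.431 -4.029
vertex 4.222 -0.779 -3.039
endloop
endfacet
facet normal 0.866 -0.239 -0.440
outer loop
vertex 1.446 1.458 0.055
vertex 1.038 0.91 -0.45
vertex 1.198 1.734 -0.583
endloop
endfacet
facet normal -0.041 0.911 0.410
outer loop
vertex 1.446 1.458 0.055
vertex 1.198 1.734 -0.583
vertex -0.338 1.29 0.25
endloop
endfacet
facet normal 0.866 -0.239 -0.440
outer loop
vertex 1.198 1.734 -0.583
vertex 1.038 0.91 -0.45
vertex 0.83 1.389 -1.12
endloop
endfacet
facet normal -0.404 0.870 -0.282
outer loop
vertex 1.198 1.734 -0.583
vertex 0.83 1.389 -1.12
vertex -0.338 1.29 0.25
endloop
endfacet
facet normal 0.866 -0.239 -0.440
outer loop
vertex 0.83 1.389 -1.12
vertex 1.038 0.91 -0.45
vertex 0.618 0.683 -1.153
endloop
endfacet
facet normal -0.745 0.253 -0.617
outer loop
vertex 0.83 1.389 -1.12
vertex 0.618 0.683 -1.153
vertex -0.338 1.29 0.25
endloop
endfacet
facet normal 0.866 -0.239 -0.440
outer loop
vertex 0.618 0.683 -1.153
vertex 1.038 0.91 -0.45
vertex 0.723 0.148 -0.656
endloop
endfacet
facet normal -0.808 -0.478 -0.344
outer loop
vertex 0.618 0.683 -1.153
vertex 0.723 0.148 -0.656
vertex -0.338 1.29 0.25
endloop
endfacet
facet normal 0.866 -0.239 -0.440
outer loop
vertex 0.723 0.148 -0.656
vertex 1.038 0.91 -0.45
vertex 1.065 0.187 -0.004
endloop
endfacet
facet normal -0.545 -0.770 0.332
outer loop
vertex 0.723 0.148 -0.656
vertex 1.065 0.187 -0.004
vertex -0.338 1.29 0.25
endloop
endfacet
facet normal 0.865 -0.239 -0.440
outer loop
vertex 1.065 0.187 -0.004
vertex 1.038 0.91 -0.45
vertex 1.387 0.77 0.312
endloop
endfacet
facet normal -0.154 -0.404 0.902
outer loop
vertex 1.065 0.187 -0.004
vertex 1.387 0.77 0.312
vertex -0.338 1.29 0.25
endloop
endfacet
facet normal 0.866 -0.239 -0.440
outer loop
vertex 1.387 0.77 0.312
vertex 1.038 0.91 -0.45
vertex 1.446 1.458 0.055
endloop
endfacet
facet normal 0.070 0.344 0.936
outer loop
vertex 1.387 0.77 0.312
vertex 1.446 1.458 0.055
vertex -0.338 1.29 0.25
endloop
endfacet

endsolid


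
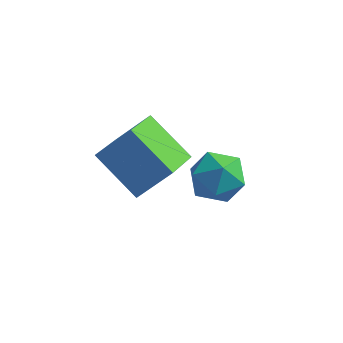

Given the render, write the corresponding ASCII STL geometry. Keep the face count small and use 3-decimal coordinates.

solid 
facet normal -0.076 0.836 0.543
outer loop
vertex 2.365 3.127 0.451
vertex 2.149 2.559 1.295
vertex 3.136 2.797 1.067
endloop
endfacet
facet normal 0.388 0.922 0.009
outer loop
vertex 2.365 3.127 0.451
vertex 3.136 2.797 1.067
vertex 3.245 2.761 0.032
endloop
endfacet
facet normal 0.044 0.796 -0.604
outer loop
vertex 2.365 3.127 0.451
vertex 3.245 2.761 0.032
vertex 2.324 2.5 -0.379
endloop
endfacet
facet normal -0.632 0.633 -0.447
outer loop
vertex 2.365 3.127 0.451
vertex 2.324 2.5 -0.379
vertex 1.647 2.375 0.402
endloop
endfacet
facet normal -0.707 0.658 0.262
outer loop
vertex 2.365 3.127 0.451
vertex 1.647 2.375 0.402
vertex 2.149 2.559 1.295
endloop
endfacet
facet normal 0.900 0.429 0.080
outer loop
vertex 3.245 2.761 0.032
vertex 3.136 2.797 1.067
vertex 3.573 1.965 0.618
endloop
endfacet
facet normal 0.148 0.291 0.945
outer loop
vertex 3.136 2.797 1.067
vertex 2.149 2.559 1.295
vertex 2.896 1.84 1.399
endloop
endfacet
facet normal -0.872 0.001 0.490
outer loop
vertex 2.149 2.559 1.295
vertex 1.647 2.375 0.402
vertex 1.975 1.579 0.988
endloop
endfacet
facet normal -0.752 -0.040 -0.658
outer loop
vertex 1.647 2.375 0.402
vertex 2.324 2.5 -0.379
vertex 2.084 1.543 -0.047
endloop
endfacet
facet normal 0.343 0.225 -0.912
outer loop
vertex 2.324 2.5 -0.379
vertex 3.245 2.761 0.032
vertex 3.071 1.781 -0.275
endloop
endfacet
facet normal 0.632 -0.633 0.447
outer loop
vertex 2.855 1.213 0.569
vertex 3.573 1.965 0.618
vertex 2.896 1.84 1.399
endloop
endfacet
facet normal -0.044 -0.796 0.604
outer loop
vertex 2.855 1.213 0.569
vertex 2.896 1.84 1.399
vertex 1.975 1.579 0.988
endloop
endfacet
facet normal -0.388 -0.922 -0.009
outer loop
vertex 2.855 1.213 0.569
vertex 1.975 1.579 0.988
vertex 2.084 1.543 -0.047
endloop
endfacet
facet normal 0.076 -0.836 -0.543
outer loop
vertex 2.855 1.213 0.569
vertex 2.084 1.543 -0.047
vertex 3.071 1.781 -0.275
endloop
endfacet
facet normal 0.707 -0.658 -0.262
outer loop
vertex 2.855 1.213 0.569
vertex 3.071 1.781 -0.275
vertex 3.573 1.965 0.618
endloop
endfacet
facet normal 0.752 0.040 0.658
outer loop
vertex 2.896 1.84 1.399
vertex 3.573 1.965 0.618
vertex 3.136 2.797 1.067
endloop
endfacet
facet normal -0.343 -0.225 0.912
outer loop
vertex 1.975 1.579 0.988
vertex 2.896 1.84 1.399
vertex 2.149 2.559 1.295
endloop
endfacet
facet normal -0.900 -0.429 -0.080
outer loop
vertex 2.084 1.543 -0.047
vertex 1.975 1.579 0.988
vertex 1.647 2.375 0.402
endloop
endfacet
facet normal -0.148 -0.291 -0.945
outer loop
vertex 3.071 1.781 -0.275
vertex 2.084 1.543 -0.047
vertex 2.324 2.5 -0.379
endloop
endfacet
facet normal 0.872 -0.001 -0.490
outer loop
vertex 3.573 1.965 0.618
vertex 3.071 1.781 -0.275
vertex 3.245 2.761 0.032
endloop
endfacet
facet normal -0.628 -0.324 -0.708
outer loop
vertex -1.869 3.026 -0.675
vertex -1.83 4.813 -1.527
vertex -0.212 2.42 -1.869
endloop
endfacet
facet normal -0.020 -0.902 0.430
outer loop
vertex 0.85 2.967 -0.673
vertex -1.869 3.026 -0.675
vertex -0.212 2.42 -1.869
endloop
endfacet
facet normal -0.628 -0.324 -0.708
outer loop
vertex -0.212 2.42 -1.869
vertex -1.83 4.813 -1.527
vertex -0.173 4.207 -2.721
endloop
endfacet
facet normal 0.778 -0.284 -0.561
outer loop
vertex -0.173 4.207 -2.721
vertex 0.85 2.967 -0.673
vertex -0.212 2.42 -1.869
endloop
endfacet
facet normal -0.778 0.284 0.561
outer loop
vertex -1.869 3.026 -0.675
vertex -0.768 5.36 -0.331
vertex -1.83 4.813 -1.527
endloop
endfacet
facet normal -0.020 -0.902 0.430
outer loop
vertex -0.807 3.573 0.521
vertex -1.869 3.026 -0.675
vertex 0.85 2.967 -0.673
endloop
endfacet
facet normal -0.778 0.284 0.561
outer loop
vertex -0.807 3.573 0.521
vertex -0.768 5.36 -0.331
vertex -1.869 3.026 -0.675
endloop
endfacet
facet normal 0.020 0.902 -0.430
outer loop
vertex -1.83 4.813 -1.527
vertex -0.768 5.36 -0.331
vertex -0.173 4.207 -2.721
endloop
endfacet
facet normal 0.778 -0.284 -0.561
outer loop
vertex 0.889 4.754 -1.525
vertex 0.85 2.967 -0.673
vertex -0.173 4.207 -2.721
endloop
endfacet
facet normal 0.020 0.902 -0.430
outer loop
vertex -0.173 4.207 -2.721
vertex -0.768 5.36 -0.331
vertex 0.889 4.754 -1.525
endloop
endfacet
facet normal 0.628 0.324 0.708
outer loop
vertex 0.889 4.754 -1.525
vertex -0.807 3.573 0.521
vertex 0.85 2.967 -0.673
endloop
endfacet
facet normal 0.628 0.324 0.708
outer loop
vertex -0.768 5.36 -0.331
vertex -0.807 3.573 0.521
vertex 0.889 4.754 -1.525
endloop
endfacet

endsolid


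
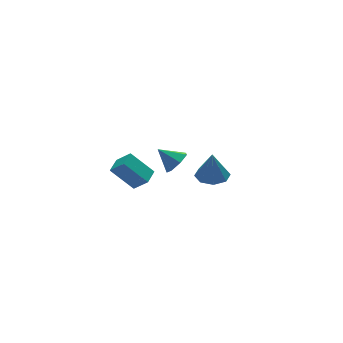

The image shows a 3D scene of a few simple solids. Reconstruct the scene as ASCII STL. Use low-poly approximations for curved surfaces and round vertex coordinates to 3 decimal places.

solid 
facet normal 0.520 -0.609 -0.599
outer loop
vertex 0.269 2.472 -3.208
vertex -0.152 1.866 -2.957
vertex -0.293 2.339 -3.561
endloop
endfacet
facet normal -0.078 0.968 -0.240
outer loop
vertex 0.269 2.472 -3.208
vertex -0.293 2.339 -3.561
vertex -0.808 2.634 -2.203
endloop
endfacet
facet normal 0.521 -0.609 -0.598
outer loop
vertex -0.293 2.339 -3.561
vertex -0.152 1.866 -2.957
vertex -0.749 1.849 -3.459
endloop
endfacet
facet normal -0.712 0.580 -0.396
outer loop
vertex -0.293 2.339 -3.561
vertex -0.749 1.849 -3.459
vertex -0.808 2.634 -2.203
endloop
endfacet
facet normal 0.520 -0.610 -0.598
outer loop
vertex -0.749 1.849 -3.459
vertex -0.152 1.866 -2.957
vertex -0.756 1.372 -2.979
endloop
endfacet
facet normal -0.999 -0.020 -0.034
outer loop
vertex -0.749 1.849 -3.459
vertex -0.756 1.372 -2.979
vertex -0.808 2.634 -2.203
endloop
endfacet
facet normal 0.520 -0.610 -0.598
outer loop
vertex -0.756 1.372 -2.979
vertex -0.152 1.866 -2.957
vertex -0.308 1.267 -2.482
endloop
endfacet
facet normal -0.725 -0.382 0.573
outer loop
vertex -0.756 1.372 -2.979
vertex -0.308 1.267 -2.482
vertex -0.808 2.634 -2.203
endloop
endfacet
facet normal 0.520 -0.610 -0.598
outer loop
vertex -0.308 1.267 -2.482
vertex -0.152 1.866 -2.957
vertex 0.257 1.613 -2.343
endloop
endfacet
facet normal -0.096 -0.233 0.968
outer loop
vertex -0.308 1.267 -2.482
vertex 0.257 1.613 -2.343
vertex -0.808 2.634 -2.203
endloop
endfacet
facet normal 0.520 -0.610 -0.598
outer loop
vertex 0.257 1.613 -2.343
vertex -0.152 1.866 -2.957
vertex 0.514 2.149 -2.666
endloop
endfacet
facet normal 0.415 0.316 0.854
outer loop
vertex 0.257 1.613 -2.343
vertex 0.514 2.149 -2.666
vertex -0.808 2.634 -2.203
endloop
endfacet
facet normal 0.520 -0.609 -0.598
outer loop
vertex 0.514 2.149 -2.666
vertex -0.152 1.866 -2.957
vertex 0.269 2.472 -3.208
endloop
endfacet
facet normal 0.422 0.850 0.316
outer loop
vertex 0.514 2.149 -2.666
vertex 0.269 2.472 -3.208
vertex -0.808 2.634 -2.203
endloop
endfacet
facet normal -0.752 -0.649 -0.114
outer loop
vertex -2.64 2.771 -2.68
vertex -3.084 3.423 -3.461
vertex -1.755 1.954 -3.865
endloop
endfacet
facet normal 0.400 -0.587 0.704
outer loop
vertex -1.056 2.557 -3.759
vertex -2.64 2.771 -2.68
vertex -1.755 1.954 -3.865
endloop
endfacet
facet normal -0.752 -0.649 -0.113
outer loop
vertex -1.755 1.954 -3.865
vertex -3.084 3.423 -3.461
vertex -2.2 2.605 -4.646
endloop
endfacet
facet normal 0.524 -0.484 -0.701
outer loop
vertex -2.2 2.605 -4.646
vertex -1.056 2.557 -3.759
vertex -1.755 1.954 -3.865
endloop
endfacet
facet normal -0.524 0.484 0.701
outer loop
vertex -2.64 2.771 -2.68
vertex -2.385 4.026 -3.355
vertex -3.084 3.423 -3.461
endloop
endfacet
facet normal 0.400 -0.587 0.704
outer loop
vertex -1.94 3.375 -2.574
vertex -2.64 2.771 -2.68
vertex -1.056 2.557 -3.759
endloop
endfacet
facet normal -0.524 0.484 0.701
outer loop
vertex -1.94 3.375 -2.574
vertex -2.385 4.026 -3.355
vertex -2.64 2.771 -2.68
endloop
endfacet
facet normal -0.400 0.587 -0.704
outer loop
vertex -3.084 3.423 -3.461
vertex -2.385 4.026 -3.355
vertex -2.2 2.605 -4.646
endloop
endfacet
facet normal 0.524 -0.484 -0.701
outer loop
vertex -1.5 3.209 -4.54
vertex -1.056 2.557 -3.759
vertex -2.2 2.605 -4.646
endloop
endfacet
facet normal -0.400 0.587 -0.704
outer loop
vertex -2.2 2.605 -4.646
vertex -2.385 4.026 -3.355
vertex -1.5 3.209 -4.54
endloop
endfacet
facet normal 0.753 0.649 0.114
outer loop
vertex -1.5 3.209 -4.54
vertex -1.94 3.375 -2.574
vertex -1.056 2.557 -3.759
endloop
endfacet
facet normal 0.752 0.650 0.113
outer loop
vertex -2.385 4.026 -3.355
vertex -1.94 3.375 -2.574
vertex -1.5 3.209 -4.54
endloop
endfacet
facet normal 0.018 0.009 -1.000
outer loop
vertex -0.461 -3.611 0.095
vertex -1.206 -3.223 0.085
vertex -0.405 -2.97 0.102
endloop
endfacet
facet normal 0.875 -0.082 0.478
outer loop
vertex -0.461 -3.611 0.095
vertex -0.405 -2.97 0.102
vertex -1.234 -3.237 1.575
endloop
endfacet
facet normal 0.018 0.009 -1.000
outer loop
vertex -0.405 -2.97 0.102
vertex -1.206 -3.223 0.085
vertex -0.819 -2.478 0.099
endloop
endfacet
facet normal 0.670 0.567 0.480
outer loop
vertex -0.405 -2.97 0.102
vertex -0.819 -2.478 0.099
vertex -1.234 -3.237 1.575
endloop
endfacet
facet normal 0.018 0.009 -1.000
outer loop
vertex -0.819 -2.478 0.099
vertex -1.206 -3.223 0.085
vertex -1.459 -2.422 0.088
endloop
endfacet
facet normal 0.069 0.879 0.471
outer loop
vertex -0.819 -2.478 0.099
vertex -1.459 -2.422 0.088
vertex -1.234 -3.237 1.575
endloop
endfacet
facet normal 0.018 0.010 -1.000
outer loop
vertex -1.459 -2.422 0.088
vertex -1.206 -3.223 0.085
vertex -1.951 -2.835 0.075
endloop
endfacet
facet normal -0.579 0.675 0.458
outer loop
vertex -1.459 -2.422 0.088
vertex -1.951 -2.835 0.075
vertex -1.234 -3.237 1.575
endloop
endfacet
facet normal 0.018 0.009 -1.000
outer loop
vertex -1.951 -2.835 0.075
vertex -1.206 -3.223 0.085
vertex -2.007 -3.475 0.068
endloop
endfacet
facet normal -0.892 0.073 0.446
outer loop
vertex -1.951 -2.835 0.075
vertex -2.007 -3.475 0.068
vertex -1.234 -3.237 1.575
endloop
endfacet
facet normal 0.018 0.009 -1.000
outer loop
vertex -2.007 -3.475 0.068
vertex -1.206 -3.223 0.085
vertex -1.594 -3.968 0.071
endloop
endfacet
facet normal -0.688 -0.574 0.444
outer loop
vertex -2.007 -3.475 0.068
vertex -1.594 -3.968 0.071
vertex -1.234 -3.237 1.575
endloop
endfacet
facet normal 0.018 0.009 -1.000
outer loop
vertex -1.594 -3.968 0.071
vertex -1.206 -3.223 0.085
vertex -0.954 -4.024 0.082
endloop
endfacet
facet normal -0.085 -0.888 0.452
outer loop
vertex -1.594 -3.968 0.071
vertex -0.954 -4.024 0.082
vertex -1.234 -3.237 1.575
endloop
endfacet
facet normal 0.018 0.010 -1.000
outer loop
vertex -0.954 -4.024 0.082
vertex -1.206 -3.223 0.085
vertex -0.461 -3.611 0.095
endloop
endfacet
facet normal 0.561 -0.684 0.466
outer loop
vertex -0.954 -4.024 0.082
vertex -0.461 -3.611 0.095
vertex -1.234 -3.237 1.575
endloop
endfacet

endsolid


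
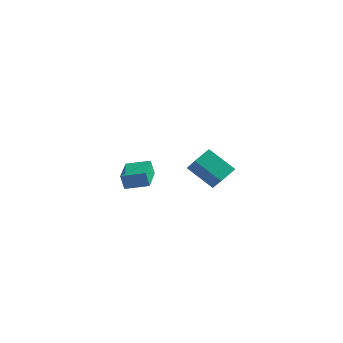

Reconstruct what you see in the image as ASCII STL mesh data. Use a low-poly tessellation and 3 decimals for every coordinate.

solid 
facet normal -0.893 -0.384 -0.235
outer loop
vertex -4.172 -0.178 -0.878
vertex -4.789 1.317 -0.977
vertex -3.97 -0.149 -1.693
endloop
endfacet
facet normal 0.380 -0.923 0.061
outer loop
vertex -2.871 0.323 -1.403
vertex -4.172 -0.178 -0.878
vertex -3.97 -0.149 -1.693
endloop
endfacet
facet normal -0.893 -0.384 -0.236
outer loop
vertex -3.97 -0.149 -1.693
vertex -4.789 1.317 -0.977
vertex -4.586 1.346 -1.792
endloop
endfacet
facet normal 0.241 0.035 -0.970
outer loop
vertex -4.586 1.346 -1.792
vertex -2.871 0.323 -1.403
vertex -3.97 -0.149 -1.693
endloop
endfacet
facet normal -0.241 -0.035 0.970
outer loop
vertex -4.172 -0.178 -0.878
vertex -3.69 1.789 -0.687
vertex -4.789 1.317 -0.977
endloop
endfacet
facet normal 0.380 -0.923 0.062
outer loop
vertex -3.074 0.294 -0.588
vertex -4.172 -0.178 -0.878
vertex -2.871 0.323 -1.403
endloop
endfacet
facet normal -0.241 -0.035 0.970
outer loop
vertex -3.074 0.294 -0.588
vertex -3.69 1.789 -0.687
vertex -4.172 -0.178 -0.878
endloop
endfacet
facet normal -0.380 0.923 -0.062
outer loop
vertex -4.789 1.317 -0.977
vertex -3.69 1.789 -0.687
vertex -4.586 1.346 -1.792
endloop
endfacet
facet normal 0.241 0.035 -0.970
outer loop
vertex -3.488 1.818 -1.502
vertex -2.871 0.323 -1.403
vertex -4.586 1.346 -1.792
endloop
endfacet
facet normal -0.380 0.923 -0.061
outer loop
vertex -4.586 1.346 -1.792
vertex -3.69 1.789 -0.687
vertex -3.488 1.818 -1.502
endloop
endfacet
facet normal 0.893 0.384 0.236
outer loop
vertex -3.488 1.818 -1.502
vertex -3.074 0.294 -0.588
vertex -2.871 0.323 -1.403
endloop
endfacet
facet normal 0.893 0.384 0.235
outer loop
vertex -3.69 1.789 -0.687
vertex -3.074 0.294 -0.588
vertex -3.488 1.818 -1.502
endloop
endfacet
facet normal -0.809 -0.044 0.586
outer loop
vertex 1.572 -2.03 3.546
vertex 0.63 -1.07 2.319
vertex 1.312 -2.819 3.128
endloop
endfacet
facet normal 0.517 -0.527 0.674
outer loop
vertex 2.59 -2.75 2.201
vertex 1.572 -2.03 3.546
vertex 1.312 -2.819 3.128
endloop
endfacet
facet normal -0.809 -0.044 0.586
outer loop
vertex 1.312 -2.819 3.128
vertex 0.63 -1.07 2.319
vertex 0.37 -1.859 1.901
endloop
endfacet
facet normal -0.280 -0.849 -0.449
outer loop
vertex 0.37 -1.859 1.901
vertex 2.59 -2.75 2.201
vertex 1.312 -2.819 3.128
endloop
endfacet
facet normal 0.280 0.849 0.449
outer loop
vertex 1.572 -2.03 3.546
vertex 1.908 -1.001 1.392
vertex 0.63 -1.07 2.319
endloop
endfacet
facet normal 0.517 -0.527 0.674
outer loop
vertex 2.85 -1.961 2.619
vertex 1.572 -2.03 3.546
vertex 2.59 -2.75 2.201
endloop
endfacet
facet normal 0.280 0.849 0.449
outer loop
vertex 2.85 -1.961 2.619
vertex 1.908 -1.001 1.392
vertex 1.572 -2.03 3.546
endloop
endfacet
facet normal -0.517 0.527 -0.674
outer loop
vertex 0.63 -1.07 2.319
vertex 1.908 -1.001 1.392
vertex 0.37 -1.859 1.901
endloop
endfacet
facet normal -0.280 -0.849 -0.449
outer loop
vertex 1.648 -1.79 0.974
vertex 2.59 -2.75 2.201
vertex 0.37 -1.859 1.901
endloop
endfacet
facet normal -0.517 0.527 -0.674
outer loop
vertex 0.37 -1.859 1.901
vertex 1.908 -1.001 1.392
vertex 1.648 -1.79 0.974
endloop
endfacet
facet normal 0.809 0.044 -0.586
outer loop
vertex 1.648 -1.79 0.974
vertex 2.85 -1.961 2.619
vertex 2.59 -2.75 2.201
endloop
endfacet
facet normal 0.809 0.044 -0.586
outer loop
vertex 1.908 -1.001 1.392
vertex 2.85 -1.961 2.619
vertex 1.648 -1.79 0.974
endloop
endfacet

endsolid


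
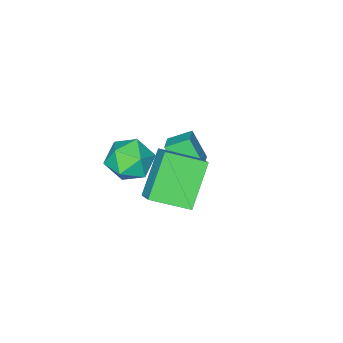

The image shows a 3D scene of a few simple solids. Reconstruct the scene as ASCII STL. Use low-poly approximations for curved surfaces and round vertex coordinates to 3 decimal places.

solid 
facet normal -0.256 0.951 0.173
outer loop
vertex 2.54 0.293 0.231
vertex 1.68 -0.031 0.743
vertex 2.581 0.116 1.267
endloop
endfacet
facet normal 0.454 0.881 0.133
outer loop
vertex 2.54 0.293 0.231
vertex 2.581 0.116 1.267
vertex 3.371 -0.198 0.648
endloop
endfacet
facet normal 0.613 0.607 -0.507
outer loop
vertex 2.54 0.293 0.231
vertex 3.371 -0.198 0.648
vertex 2.959 -0.538 -0.257
endloop
endfacet
facet normal 0.001 0.507 -0.862
outer loop
vertex 2.54 0.293 0.231
vertex 2.959 -0.538 -0.257
vertex 1.915 -0.435 -0.198
endloop
endfacet
facet normal -0.535 0.720 -0.443
outer loop
vertex 2.54 0.293 0.231
vertex 1.915 -0.435 -0.198
vertex 1.68 -0.031 0.743
endloop
endfacet
facet normal 0.658 0.412 0.631
outer loop
vertex 3.371 -0.198 0.648
vertex 2.581 0.116 1.267
vertex 3.025 -0.825 1.418
endloop
endfacet
facet normal -0.490 0.525 0.696
outer loop
vertex 2.581 0.116 1.267
vertex 1.68 -0.031 0.743
vertex 1.981 -0.722 1.477
endloop
endfacet
facet normal -0.942 0.151 -0.300
outer loop
vertex 1.68 -0.031 0.743
vertex 1.915 -0.435 -0.198
vertex 1.569 -1.062 0.572
endloop
endfacet
facet normal -0.074 -0.192 -0.979
outer loop
vertex 1.915 -0.435 -0.198
vertex 2.959 -0.538 -0.257
vertex 2.359 -1.376 -0.047
endloop
endfacet
facet normal 0.914 -0.031 -0.404
outer loop
vertex 2.959 -0.538 -0.257
vertex 3.371 -0.198 0.648
vertex 3.26 -1.229 0.477
endloop
endfacet
facet normal -0.001 -0.507 0.862
outer loop
vertex 2.4 -1.553 0.989
vertex 3.025 -0.825 1.418
vertex 1.981 -0.722 1.477
endloop
endfacet
facet normal -0.613 -0.607 0.507
outer loop
vertex 2.4 -1.553 0.989
vertex 1.981 -0.722 1.477
vertex 1.569 -1.062 0.572
endloop
endfacet
facet normal -0.454 -0.881 -0.133
outer loop
vertex 2.4 -1.553 0.989
vertex 1.569 -1.062 0.572
vertex 2.359 -1.376 -0.047
endloop
endfacet
facet normal 0.256 -0.951 -0.173
outer loop
vertex 2.4 -1.553 0.989
vertex 2.359 -1.376 -0.047
vertex 3.26 -1.229 0.477
endloop
endfacet
facet normal 0.535 -0.720 0.443
outer loop
vertex 2.4 -1.553 0.989
vertex 3.26 -1.229 0.477
vertex 3.025 -0.825 1.418
endloop
endfacet
facet normal 0.074 0.192 0.979
outer loop
vertex 1.981 -0.722 1.477
vertex 3.025 -0.825 1.418
vertex 2.581 0.116 1.267
endloop
endfacet
facet normal -0.914 0.031 0.404
outer loop
vertex 1.569 -1.062 0.572
vertex 1.981 -0.722 1.477
vertex 1.68 -0.031 0.743
endloop
endfacet
facet normal -0.658 -0.412 -0.631
outer loop
vertex 2.359 -1.376 -0.047
vertex 1.569 -1.062 0.572
vertex 1.915 -0.435 -0.198
endloop
endfacet
facet normal 0.490 -0.525 -0.696
outer loop
vertex 3.26 -1.229 0.477
vertex 2.359 -1.376 -0.047
vertex 2.959 -0.538 -0.257
endloop
endfacet
facet normal 0.942 -0.151 0.300
outer loop
vertex 3.025 -0.825 1.418
vertex 3.26 -1.229 0.477
vertex 3.371 -0.198 0.648
endloop
endfacet
facet normal -0.660 0.659 -0.360
outer loop
vertex 1.291 1.994 1.758
vertex 1.729 2.813 2.453
vertex 2.655 2.54 0.257
endloop
endfacet
facet normal -0.377 -0.706 -0.599
outer loop
vertex 3.771 1.427 0.867
vertex 1.291 1.994 1.758
vertex 2.655 2.54 0.257
endloop
endfacet
facet normal -0.660 0.659 -0.360
outer loop
vertex 2.655 2.54 0.257
vertex 1.729 2.813 2.453
vertex 3.092 3.359 0.953
endloop
endfacet
facet normal 0.650 0.260 -0.714
outer loop
vertex 3.092 3.359 0.953
vertex 3.771 1.427 0.867
vertex 2.655 2.54 0.257
endloop
endfacet
facet normal -0.649 -0.259 0.715
outer loop
vertex 1.291 1.994 1.758
vertex 2.845 1.7 3.063
vertex 1.729 2.813 2.453
endloop
endfacet
facet normal -0.377 -0.706 -0.599
outer loop
vertex 2.408 0.881 2.367
vertex 1.291 1.994 1.758
vertex 3.771 1.427 0.867
endloop
endfacet
facet normal -0.649 -0.261 0.714
outer loop
vertex 2.408 0.881 2.367
vertex 2.845 1.7 3.063
vertex 1.291 1.994 1.758
endloop
endfacet
facet normal 0.377 0.706 0.599
outer loop
vertex 1.729 2.813 2.453
vertex 2.845 1.7 3.063
vertex 3.092 3.359 0.953
endloop
endfacet
facet normal 0.649 0.260 -0.715
outer loop
vertex 4.209 2.246 1.562
vertex 3.771 1.427 0.867
vertex 3.092 3.359 0.953
endloop
endfacet
facet normal 0.377 0.706 0.599
outer loop
vertex 3.092 3.359 0.953
vertex 2.845 1.7 3.063
vertex 4.209 2.246 1.562
endloop
endfacet
facet normal 0.660 -0.659 0.360
outer loop
vertex 4.209 2.246 1.562
vertex 2.408 0.881 2.367
vertex 3.771 1.427 0.867
endloop
endfacet
facet normal 0.660 -0.659 0.360
outer loop
vertex 2.845 1.7 3.063
vertex 2.408 0.881 2.367
vertex 4.209 2.246 1.562
endloop
endfacet
facet normal -0.719 -0.583 -0.379
outer loop
vertex -1.315 -2.536 -2.123
vertex -2.079 -1.894 -1.661
vertex -1.349 -1.732 -3.294
endloop
endfacet
facet normal 0.695 -0.583 -0.421
outer loop
vertex -0.601 -1.126 -2.899
vertex -1.315 -2.536 -2.123
vertex -1.349 -1.732 -3.294
endloop
endfacet
facet normal -0.719 -0.582 -0.379
outer loop
vertex -1.349 -1.732 -3.294
vertex -2.079 -1.894 -1.661
vertex -2.113 -1.09 -2.831
endloop
endfacet
facet normal -0.024 0.566 -0.824
outer loop
vertex -2.113 -1.09 -2.831
vertex -0.601 -1.126 -2.899
vertex -1.349 -1.732 -3.294
endloop
endfacet
facet normal 0.023 -0.566 0.824
outer loop
vertex -1.315 -2.536 -2.123
vertex -1.331 -1.288 -1.266
vertex -2.079 -1.894 -1.661
endloop
endfacet
facet normal 0.694 -0.583 -0.421
outer loop
vertex -0.567 -1.93 -1.729
vertex -1.315 -2.536 -2.123
vertex -0.601 -1.126 -2.899
endloop
endfacet
facet normal 0.024 -0.566 0.824
outer loop
vertex -0.567 -1.93 -1.729
vertex -1.331 -1.288 -1.266
vertex -1.315 -2.536 -2.123
endloop
endfacet
facet normal -0.695 0.583 0.421
outer loop
vertex -2.079 -1.894 -1.661
vertex -1.331 -1.288 -1.266
vertex -2.113 -1.09 -2.831
endloop
endfacet
facet normal -0.024 0.565 -0.825
outer loop
vertex -1.365 -0.484 -2.437
vertex -0.601 -1.126 -2.899
vertex -2.113 -1.09 -2.831
endloop
endfacet
facet normal -0.694 0.584 0.421
outer loop
vertex -2.113 -1.09 -2.831
vertex -1.331 -1.288 -1.266
vertex -1.365 -0.484 -2.437
endloop
endfacet
facet normal 0.719 0.582 0.379
outer loop
vertex -1.365 -0.484 -2.437
vertex -0.567 -1.93 -1.729
vertex -0.601 -1.126 -2.899
endloop
endfacet
facet normal 0.719 0.582 0.379
outer loop
vertex -1.331 -1.288 -1.266
vertex -0.567 -1.93 -1.729
vertex -1.365 -0.484 -2.437
endloop
endfacet

endsolid
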